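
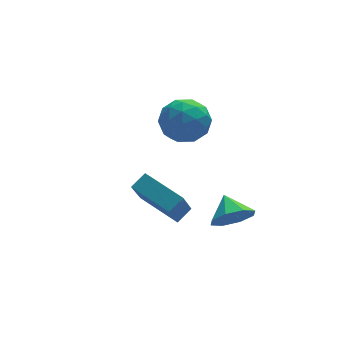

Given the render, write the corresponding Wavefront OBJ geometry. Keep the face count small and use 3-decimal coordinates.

v 0.997 -3.947 2.719
v 1.665 -3.648 3.151
v -0.037 -2.313 3.186
v 0.631 -2.013 3.618
v 1.609 -3.127 1.202
v 2.277 -2.827 1.634
v 0.575 -1.492 1.669
v 1.243 -1.193 2.101
v 3.719 -3.699 1.38
v 4.566 -3.925 1.796
v 3.701 -2.661 1.98
v 4.653 -3.555 1.159
v 4.193 -3.269 0.651
v 3.456 -3.235 0.569
v 2.873 -3.473 0.963
v 2.786 -3.844 1.6
v 3.245 -4.129 2.108
v 3.983 -4.163 2.19
v 2.683 2.077 2.927
v 3.153 2.498 3.922
v 3.707 0.482 3.118
v 4.177 0.903 4.113
v 3.039 0.603 4.081
v 2.406 1.589 3.963
v 4.454 1.391 3.077
v 3.821 2.377 2.959
v 4.248 2.074 4.014
v 3.373 1.587 4.634
v 3.487 1.393 2.406
v 2.612 0.906 3.026
v 2.828 2.428 3.408
v 4.032 0.552 3.632
v 3.363 0.376 3.614
v 3.639 0.623 4.198
v 2.389 1.893 3.432
v 2.665 2.141 4.016
v 2.598 1.027 4.11
v 4.195 0.839 3.024
v 4.471 1.087 3.608
v 3.221 2.357 2.842
v 3.497 2.604 3.426
v 4.262 1.953 2.93
v 3.748 2.426 4.047
v 4.35 1.488 4.159
v 4.513 1.775 3.55
v 4.141 2.355 3.481
v 3.234 2.14 4.411
v 3.836 1.202 4.523
v 3.167 1.026 4.505
v 2.795 1.605 4.435
v 3.877 1.89 4.465
v 3.024 1.778 2.517
v 3.626 0.84 2.629
v 4.065 1.375 2.605
v 3.693 1.954 2.535
v 2.51 1.492 2.881
v 3.112 0.554 2.993
v 2.719 0.625 3.559
v 2.347 1.205 3.49
v 2.983 1.09 2.575
f 2 4 1
f 5 2 1
f 1 4 3
f 3 5 1
f 2 8 4
f 6 2 5
f 6 8 2
f 4 8 3
f 7 5 3
f 3 8 7
f 7 6 5
f 8 6 7
f 10 9 12
f 10 12 11
f 12 9 13
f 12 13 11
f 13 9 14
f 13 14 11
f 14 9 15
f 14 15 11
f 15 9 16
f 15 16 11
f 16 9 17
f 16 17 11
f 17 9 18
f 17 18 11
f 18 9 10
f 18 10 11
f 19 56 35
f 56 30 59
f 35 59 24
f 56 59 35
f 19 35 31
f 35 24 36
f 31 36 20
f 35 36 31
f 19 31 40
f 31 20 41
f 40 41 26
f 31 41 40
f 19 40 52
f 40 26 55
f 52 55 29
f 40 55 52
f 19 52 56
f 52 29 60
f 56 60 30
f 52 60 56
f 20 36 47
f 36 24 50
f 47 50 28
f 36 50 47
f 24 59 37
f 59 30 58
f 37 58 23
f 59 58 37
f 30 60 57
f 60 29 53
f 57 53 21
f 60 53 57
f 29 55 54
f 55 26 42
f 54 42 25
f 55 42 54
f 26 41 46
f 41 20 43
f 46 43 27
f 41 43 46
f 22 48 34
f 48 28 49
f 34 49 23
f 48 49 34
f 22 34 32
f 34 23 33
f 32 33 21
f 34 33 32
f 22 32 39
f 32 21 38
f 39 38 25
f 32 38 39
f 22 39 44
f 39 25 45
f 44 45 27
f 39 45 44
f 22 44 48
f 44 27 51
f 48 51 28
f 44 51 48
f 23 49 37
f 49 28 50
f 37 50 24
f 49 50 37
f 21 33 57
f 33 23 58
f 57 58 30
f 33 58 57
f 25 38 54
f 38 21 53
f 54 53 29
f 38 53 54
f 27 45 46
f 45 25 42
f 46 42 26
f 45 42 46
f 28 51 47
f 51 27 43
f 47 43 20
f 51 43 47



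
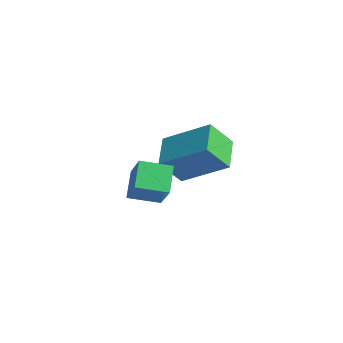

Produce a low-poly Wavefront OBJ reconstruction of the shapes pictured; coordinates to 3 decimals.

v -0.553 -4.362 -1.876
v -1.013 -3.884 -1.395
v -1.137 -4.17 -2.626
v -1.598 -3.692 -2.145
v -0.082 -3.708 -2.075
v -0.543 -3.23 -1.594
v -0.667 -3.516 -2.825
v -1.127 -3.038 -2.344
v -2.936 -0.998 -3.328
v -3.119 -1.571 -2.568
v -1.899 -0.313 -2.562
v -2.083 -0.886 -1.801
v -2.257 -1.654 -3.659
v -2.441 -2.227 -2.898
v -1.221 -0.969 -2.892
v -1.404 -1.542 -2.132
f 2 4 1
f 5 2 1
f 1 4 3
f 3 5 1
f 2 8 4
f 6 2 5
f 6 8 2
f 4 8 3
f 7 5 3
f 3 8 7
f 7 6 5
f 8 6 7
f 10 12 9
f 13 10 9
f 9 12 11
f 11 13 9
f 10 16 12
f 14 10 13
f 14 16 10
f 12 16 11
f 15 13 11
f 11 16 15
f 15 14 13
f 16 14 15



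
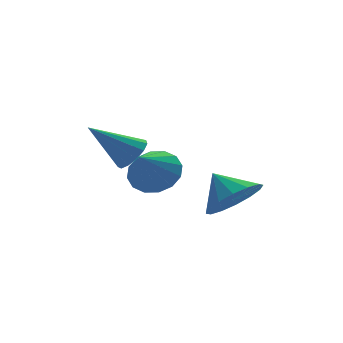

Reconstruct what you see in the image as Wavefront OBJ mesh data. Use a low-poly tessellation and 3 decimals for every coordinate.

v 1.05 1.709 -2.029
v 1.556 1.778 -1.507
v -0.31 2.171 -0.771
v 1.519 2.148 -1.683
v 1.334 2.379 -1.969
v 1.058 2.396 -2.274
v 0.78 2.196 -2.501
v 0.588 1.84 -2.578
v 0.542 1.443 -2.481
v 0.658 1.13 -2.24
v 0.899 1.001 -1.933
v 1.187 1.097 -1.656
v 1.433 1.386 -1.497
v 3.013 -1.85 -2.961
v 3.851 -1.253 -3.254
v 2.667 -0.95 -2.119
v 3.439 -1.097 -3.591
v 2.913 -1.143 -3.758
v 2.414 -1.379 -3.712
v 2.075 -1.74 -3.464
v 1.988 -2.131 -3.082
v 2.175 -2.447 -2.667
v 2.587 -2.603 -2.331
v 3.113 -2.557 -2.164
v 3.612 -2.322 -2.21
v 3.951 -1.96 -2.457
v 4.038 -1.569 -2.84
v 0.179 -2.121 -1.142
v 0.676 -1.748 -0.505
v -0.599 -2.799 -0.138
v 0.329 -1.452 -0.574
v -0.057 -1.336 -0.795
v -0.381 -1.43 -1.11
v -0.554 -1.709 -1.433
v -0.531 -2.099 -1.678
v -0.318 -2.494 -1.779
v 0.029 -2.79 -1.71
v 0.416 -2.906 -1.489
v 0.739 -2.812 -1.174
v 0.913 -2.533 -0.851
v 0.89 -2.143 -0.606
f 2 1 4
f 2 4 3
f 4 1 5
f 4 5 3
f 5 1 6
f 5 6 3
f 6 1 7
f 6 7 3
f 7 1 8
f 7 8 3
f 8 1 9
f 8 9 3
f 9 1 10
f 9 10 3
f 10 1 11
f 10 11 3
f 11 1 12
f 11 12 3
f 12 1 13
f 12 13 3
f 13 1 2
f 13 2 3
f 15 14 17
f 15 17 16
f 17 14 18
f 17 18 16
f 18 14 19
f 18 19 16
f 19 14 20
f 19 20 16
f 20 14 21
f 20 21 16
f 21 14 22
f 21 22 16
f 22 14 23
f 22 23 16
f 23 14 24
f 23 24 16
f 24 14 25
f 24 25 16
f 25 14 26
f 25 26 16
f 26 14 27
f 26 27 16
f 27 14 15
f 27 15 16
f 29 28 31
f 29 31 30
f 31 28 32
f 31 32 30
f 32 28 33
f 32 33 30
f 33 28 34
f 33 34 30
f 34 28 35
f 34 35 30
f 35 28 36
f 35 36 30
f 36 28 37
f 36 37 30
f 37 28 38
f 37 38 30
f 38 28 39
f 38 39 30
f 39 28 40
f 39 40 30
f 40 28 41
f 40 41 30
f 41 28 29
f 41 29 30



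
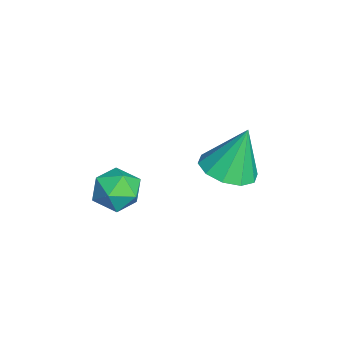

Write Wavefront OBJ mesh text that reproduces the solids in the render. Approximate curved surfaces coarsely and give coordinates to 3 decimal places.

v 3.342 -1.18 -3.715
v 3.88 -1.709 -3.657
v 2.72 -1.711 -2.803
v 3.258 -2.24 -2.745
v 3.406 -1.526 -2.542
v 3.79 -1.198 -3.106
v 2.81 -2.222 -3.354
v 3.194 -1.894 -3.918
v 3.551 -2.353 -3.434
v 3.92 -1.923 -2.932
v 2.68 -1.497 -3.528
v 3.049 -1.067 -3.026
v 1.938 1.32 -3.616
v 2.751 1.627 -3.652
v 1.802 1.86 -2.084
v 2.42 2.016 -3.818
v 1.904 2.139 -3.907
v 1.401 1.95 -3.885
v 1.104 1.519 -3.76
v 1.125 1.013 -3.58
v 1.457 0.624 -3.414
v 1.973 0.501 -3.325
v 2.475 0.691 -3.347
v 2.773 1.121 -3.472
f 1 12 6
f 1 6 2
f 1 2 8
f 1 8 11
f 1 11 12
f 2 6 10
f 6 12 5
f 12 11 3
f 11 8 7
f 8 2 9
f 4 10 5
f 4 5 3
f 4 3 7
f 4 7 9
f 4 9 10
f 5 10 6
f 3 5 12
f 7 3 11
f 9 7 8
f 10 9 2
f 14 13 16
f 14 16 15
f 16 13 17
f 16 17 15
f 17 13 18
f 17 18 15
f 18 13 19
f 18 19 15
f 19 13 20
f 19 20 15
f 20 13 21
f 20 21 15
f 21 13 22
f 21 22 15
f 22 13 23
f 22 23 15
f 23 13 24
f 23 24 15
f 24 13 14
f 24 14 15



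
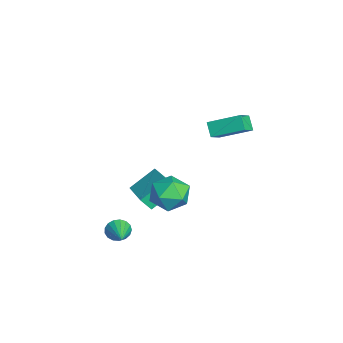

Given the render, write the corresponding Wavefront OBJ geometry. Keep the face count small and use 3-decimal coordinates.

v -3.611 -1.576 -3.484
v -4.143 -0.174 -2.452
v -3.545 -1.005 -4.227
v -4.077 0.397 -3.196
v -1.723 -1.197 -3.024
v -2.255 0.205 -1.993
v -1.657 -0.626 -3.768
v -2.189 0.776 -2.736
v -0.784 2.104 3.486
v -0.286 3.736 4.252
v -1.591 2.665 2.815
v -1.093 4.297 3.581
v -0.147 2.223 2.819
v 0.351 3.855 3.585
v -0.954 2.784 2.148
v -0.456 4.416 2.914
v 0.237 0.625 -0.765
v 0.985 1.025 0.037
v 1.155 -1.025 -0.797
v 1.903 -0.625 0.005
v 0.793 -0.835 0.296
v 0.225 0.184 0.316
v 1.915 -0.184 -1.076
v 1.347 0.835 -1.056
v 2.022 0.525 -0.156
v 1.328 0.123 0.693
v 0.812 -0.123 -1.453
v 0.118 -0.525 -0.604
v 0.309 -2.557 -3.646
v 0.526 -2.845 -4.245
v 1.931 -2.523 -3.074
v 0.54 -2.516 -4.305
v 0.501 -2.196 -4.214
v 0.419 -1.959 -3.992
v 0.31 -1.858 -3.691
v 0.202 -1.918 -3.38
v 0.118 -2.124 -3.129
v 0.078 -2.43 -2.997
v 0.091 -2.764 -3.014
v 0.153 -3.051 -3.175
v 0.252 -3.225 -3.444
v 0.363 -3.246 -3.759
v 0.462 -3.109 -4.048
f 2 4 1
f 5 2 1
f 1 4 3
f 3 5 1
f 2 8 4
f 6 2 5
f 6 8 2
f 4 8 3
f 7 5 3
f 3 8 7
f 7 6 5
f 8 6 7
f 10 12 9
f 13 10 9
f 9 12 11
f 11 13 9
f 10 16 12
f 14 10 13
f 14 16 10
f 12 16 11
f 15 13 11
f 11 16 15
f 15 14 13
f 16 14 15
f 17 28 22
f 17 22 18
f 17 18 24
f 17 24 27
f 17 27 28
f 18 22 26
f 22 28 21
f 28 27 19
f 27 24 23
f 24 18 25
f 20 26 21
f 20 21 19
f 20 19 23
f 20 23 25
f 20 25 26
f 21 26 22
f 19 21 28
f 23 19 27
f 25 23 24
f 26 25 18
f 30 29 32
f 30 32 31
f 32 29 33
f 32 33 31
f 33 29 34
f 33 34 31
f 34 29 35
f 34 35 31
f 35 29 36
f 35 36 31
f 36 29 37
f 36 37 31
f 37 29 38
f 37 38 31
f 38 29 39
f 38 39 31
f 39 29 40
f 39 40 31
f 40 29 41
f 40 41 31
f 41 29 42
f 41 42 31
f 42 29 43
f 42 43 31
f 43 29 30
f 43 30 31



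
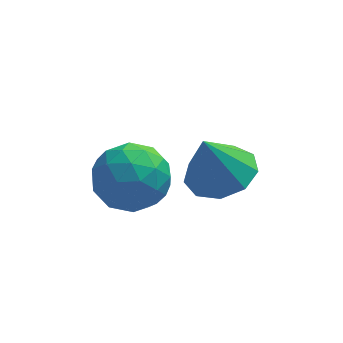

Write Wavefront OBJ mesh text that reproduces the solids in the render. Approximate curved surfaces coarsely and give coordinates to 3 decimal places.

v 0.503 2.038 1.197
v 1.126 1.22 1.422
v -0.446 1.04 0.198
v 0.177 0.222 0.423
v -0.448 0.628 1.165
v 0.138 1.244 1.783
v 0.542 1.016 -0.163
v 1.128 1.632 0.455
v 1.149 0.589 0.582
v 0.537 0.349 1.403
v 0.143 1.911 0.217
v -0.469 1.671 1.038
v 0.898 1.717 1.397
v -0.218 0.543 0.223
v -0.585 0.782 0.659
v -0.219 0.301 0.791
v 0.317 1.731 1.609
v 0.683 1.25 1.742
v -0.242 0.902 1.591
v -0.003 1.01 -0.122
v 0.363 0.529 0.011
v 0.899 1.959 0.829
v 1.265 1.478 0.961
v 0.922 1.358 0.029
v 1.277 0.865 1.036
v 0.72 0.278 0.449
v 0.934 0.745 0.104
v 1.279 1.107 0.467
v 0.918 0.724 1.518
v 0.36 0.138 0.931
v -0.007 0.376 1.367
v 0.337 0.738 1.73
v 0.932 0.353 1.024
v 0.32 2.122 0.689
v -0.238 1.536 0.102
v 0.343 1.522 -0.11
v 0.687 1.884 0.253
v -0.04 1.982 1.171
v -0.597 1.395 0.584
v -0.599 1.153 1.153
v -0.254 1.515 1.516
v -0.252 1.907 0.596
v 2.593 2.159 -0.104
v 3.493 1.875 0.158
v 2.127 2.001 1.324
v 3.437 2.541 0.213
v 2.986 3.028 0.12
v 2.351 3.108 -0.078
v 1.829 2.744 -0.289
v 1.664 2.106 -0.412
v 1.934 1.493 -0.392
v 2.512 1.191 -0.237
v 3.128 1.342 -0.019
f 1 38 17
f 38 12 41
f 17 41 6
f 38 41 17
f 1 17 13
f 17 6 18
f 13 18 2
f 17 18 13
f 1 13 22
f 13 2 23
f 22 23 8
f 13 23 22
f 1 22 34
f 22 8 37
f 34 37 11
f 22 37 34
f 1 34 38
f 34 11 42
f 38 42 12
f 34 42 38
f 2 18 29
f 18 6 32
f 29 32 10
f 18 32 29
f 6 41 19
f 41 12 40
f 19 40 5
f 41 40 19
f 12 42 39
f 42 11 35
f 39 35 3
f 42 35 39
f 11 37 36
f 37 8 24
f 36 24 7
f 37 24 36
f 8 23 28
f 23 2 25
f 28 25 9
f 23 25 28
f 4 30 16
f 30 10 31
f 16 31 5
f 30 31 16
f 4 16 14
f 16 5 15
f 14 15 3
f 16 15 14
f 4 14 21
f 14 3 20
f 21 20 7
f 14 20 21
f 4 21 26
f 21 7 27
f 26 27 9
f 21 27 26
f 4 26 30
f 26 9 33
f 30 33 10
f 26 33 30
f 5 31 19
f 31 10 32
f 19 32 6
f 31 32 19
f 3 15 39
f 15 5 40
f 39 40 12
f 15 40 39
f 7 20 36
f 20 3 35
f 36 35 11
f 20 35 36
f 9 27 28
f 27 7 24
f 28 24 8
f 27 24 28
f 10 33 29
f 33 9 25
f 29 25 2
f 33 25 29
f 44 43 46
f 44 46 45
f 46 43 47
f 46 47 45
f 47 43 48
f 47 48 45
f 48 43 49
f 48 49 45
f 49 43 50
f 49 50 45
f 50 43 51
f 50 51 45
f 51 43 52
f 51 52 45
f 52 43 53
f 52 53 45
f 53 43 44
f 53 44 45



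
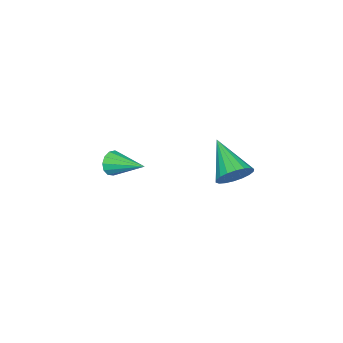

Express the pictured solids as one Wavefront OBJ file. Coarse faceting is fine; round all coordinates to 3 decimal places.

v 2.109 1.908 2.872
v 2.46 2.158 3.511
v 1.271 0.592 3.848
v 2.17 2.34 3.507
v 1.867 2.436 3.378
v 1.613 2.428 3.149
v 1.457 2.318 2.865
v 1.429 2.126 2.582
v 1.537 1.891 2.357
v 1.757 1.659 2.234
v 2.048 1.477 2.238
v 2.35 1.38 2.367
v 2.604 1.388 2.596
v 2.761 1.499 2.88
v 2.788 1.691 3.162
v 2.681 1.926 3.387
v 1.943 -3.705 1.151
v 2.238 -3.881 1.643
v 2.037 -2.155 1.649
v 2.473 -3.819 1.408
v 2.54 -3.722 1.092
v 2.417 -3.619 0.794
v 2.144 -3.543 0.609
v 1.807 -3.518 0.597
v 1.514 -3.553 0.76
v 1.356 -3.636 1.048
v 1.385 -3.741 1.368
v 1.591 -3.834 1.619
v 1.909 -3.886 1.722
f 2 1 4
f 2 4 3
f 4 1 5
f 4 5 3
f 5 1 6
f 5 6 3
f 6 1 7
f 6 7 3
f 7 1 8
f 7 8 3
f 8 1 9
f 8 9 3
f 9 1 10
f 9 10 3
f 10 1 11
f 10 11 3
f 11 1 12
f 11 12 3
f 12 1 13
f 12 13 3
f 13 1 14
f 13 14 3
f 14 1 15
f 14 15 3
f 15 1 16
f 15 16 3
f 16 1 2
f 16 2 3
f 18 17 20
f 18 20 19
f 20 17 21
f 20 21 19
f 21 17 22
f 21 22 19
f 22 17 23
f 22 23 19
f 23 17 24
f 23 24 19
f 24 17 25
f 24 25 19
f 25 17 26
f 25 26 19
f 26 17 27
f 26 27 19
f 27 17 28
f 27 28 19
f 28 17 29
f 28 29 19
f 29 17 18
f 29 18 19



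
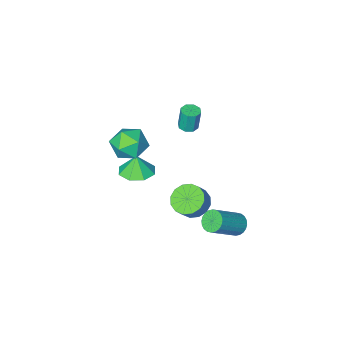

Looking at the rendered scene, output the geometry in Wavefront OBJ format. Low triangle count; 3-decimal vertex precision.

v 1.053 -2.527 -2.256
v 1.727 -3.395 -2.319
v 1.007 -2.653 -1.024
v 2.144 -2.669 -2.229
v 1.922 -1.86 -2.155
v 1.192 -1.442 -2.141
v 0.38 -1.66 -2.194
v -0.037 -2.385 -2.283
v 0.184 -3.194 -2.357
v 0.915 -3.612 -2.372
v -1.741 3.706 -3.153
v -1.321 3.364 -3.642
v 0.362 3.511 -2.295
v -0.059 3.854 -1.807
v -1.284 3.636 -3.717
v 0.399 3.783 -2.371
v -1.316 3.919 -3.707
v 0.366 4.066 -2.361
v -1.414 4.169 -3.613
v 0.269 4.317 -2.267
v -1.561 4.349 -3.449
v 0.121 4.497 -2.102
v -1.736 4.431 -3.239
v -0.053 4.579 -1.893
v -1.912 4.403 -3.017
v -0.229 4.55 -1.67
v -2.061 4.269 -2.815
v -0.379 4.416 -1.469
v -2.162 4.049 -2.665
v -0.479 4.196 -1.318
v -2.199 3.777 -2.589
v -0.516 3.924 -1.243
v -2.166 3.494 -2.599
v -0.484 3.641 -1.253
v -2.069 3.243 -2.693
v -0.386 3.391 -1.347
v -1.921 3.063 -2.858
v -0.239 3.211 -1.511
v -1.747 2.981 -3.067
v -0.064 3.129 -1.721
v -1.571 3.01 -3.29
v 0.112 3.157 -1.943
v -1.421 3.144 -3.491
v 0.261 3.291 -2.145
v -3.182 -4.043 -1.376
v -2.739 -3.623 -1.371
v -2.856 -3.517 0.101
v -3.298 -3.937 0.096
v -3.164 -3.434 -1.418
v -3.28 -3.329 0.054
v -3.599 -3.602 -1.44
v -3.715 -3.497 0.031
v -3.79 -4.028 -1.425
v -3.906 -3.923 0.047
v -3.624 -4.463 -1.381
v -3.741 -4.357 0.091
v -3.2 -4.651 -1.334
v -3.316 -4.546 0.138
v -2.765 -4.483 -1.311
v -2.881 -4.378 0.16
v -2.574 -4.057 -1.327
v -2.69 -3.952 0.145
v 2.741 0.823 4.04
v 3.784 0.529 3.636
v 1.956 -0.509 2.984
v 2.999 -0.803 2.58
v 2.726 -1.014 3.684
v 3.211 -0.192 4.336
v 2.529 0.212 2.284
v 3.014 1.034 2.936
v 3.653 0.151 2.55
v 3.775 -0.607 3.416
v 1.965 0.627 3.204
v 2.087 -0.131 4.07
v -1.268 -0.112 -4.348
v -0.656 0.494 -4.932
v -0.08 0.737 -4.076
v -0.692 0.132 -3.492
v -1.049 0.818 -4.759
v -0.473 1.061 -3.903
v -1.501 0.894 -4.476
v -0.925 1.137 -3.621
v -1.891 0.7 -4.159
v -1.315 0.943 -3.303
v -2.113 0.288 -3.893
v -1.537 0.532 -3.037
v -2.109 -0.23 -3.748
v -1.533 0.013 -2.892
v -1.88 -0.717 -3.764
v -1.304 -0.474 -2.908
v -1.487 -1.041 -3.937
v -0.911 -0.798 -3.081
v -1.035 -1.117 -4.219
v -0.459 -0.874 -3.364
v -0.645 -0.923 -4.537
v -0.069 -0.68 -3.681
v -0.423 -0.512 -4.803
v 0.153 -0.268 -3.947
v -0.427 0.007 -4.948
v 0.149 0.25 -4.092
f 2 1 4
f 2 4 3
f 4 1 5
f 4 5 3
f 5 1 6
f 5 6 3
f 6 1 7
f 6 7 3
f 7 1 8
f 7 8 3
f 8 1 9
f 8 9 3
f 9 1 10
f 9 10 3
f 10 1 2
f 10 2 3
f 12 11 15
f 12 15 13
f 13 15 16
f 13 16 14
f 15 11 17
f 15 17 16
f 16 17 18
f 16 18 14
f 17 11 19
f 17 19 18
f 18 19 20
f 18 20 14
f 19 11 21
f 19 21 20
f 20 21 22
f 20 22 14
f 21 11 23
f 21 23 22
f 22 23 24
f 22 24 14
f 23 11 25
f 23 25 24
f 24 25 26
f 24 26 14
f 25 11 27
f 25 27 26
f 26 27 28
f 26 28 14
f 27 11 29
f 27 29 28
f 28 29 30
f 28 30 14
f 29 11 31
f 29 31 30
f 30 31 32
f 30 32 14
f 31 11 33
f 31 33 32
f 32 33 34
f 32 34 14
f 33 11 35
f 33 35 34
f 34 35 36
f 34 36 14
f 35 11 37
f 35 37 36
f 36 37 38
f 36 38 14
f 37 11 39
f 37 39 38
f 38 39 40
f 38 40 14
f 39 11 41
f 39 41 40
f 40 41 42
f 40 42 14
f 41 11 43
f 41 43 42
f 42 43 44
f 42 44 14
f 43 11 12
f 43 12 44
f 44 12 13
f 44 13 14
f 46 45 49
f 46 49 47
f 47 49 50
f 47 50 48
f 49 45 51
f 49 51 50
f 50 51 52
f 50 52 48
f 51 45 53
f 51 53 52
f 52 53 54
f 52 54 48
f 53 45 55
f 53 55 54
f 54 55 56
f 54 56 48
f 55 45 57
f 55 57 56
f 56 57 58
f 56 58 48
f 57 45 59
f 57 59 58
f 58 59 60
f 58 60 48
f 59 45 61
f 59 61 60
f 60 61 62
f 60 62 48
f 61 45 46
f 61 46 62
f 62 46 47
f 62 47 48
f 63 74 68
f 63 68 64
f 63 64 70
f 63 70 73
f 63 73 74
f 64 68 72
f 68 74 67
f 74 73 65
f 73 70 69
f 70 64 71
f 66 72 67
f 66 67 65
f 66 65 69
f 66 69 71
f 66 71 72
f 67 72 68
f 65 67 74
f 69 65 73
f 71 69 70
f 72 71 64
f 76 75 79
f 76 79 77
f 77 79 80
f 77 80 78
f 79 75 81
f 79 81 80
f 80 81 82
f 80 82 78
f 81 75 83
f 81 83 82
f 82 83 84
f 82 84 78
f 83 75 85
f 83 85 84
f 84 85 86
f 84 86 78
f 85 75 87
f 85 87 86
f 86 87 88
f 86 88 78
f 87 75 89
f 87 89 88
f 88 89 90
f 88 90 78
f 89 75 91
f 89 91 90
f 90 91 92
f 90 92 78
f 91 75 93
f 91 93 92
f 92 93 94
f 92 94 78
f 93 75 95
f 93 95 94
f 94 95 96
f 94 96 78
f 95 75 97
f 95 97 96
f 96 97 98
f 96 98 78
f 97 75 99
f 97 99 98
f 98 99 100
f 98 100 78
f 99 75 76
f 99 76 100
f 100 76 77
f 100 77 78



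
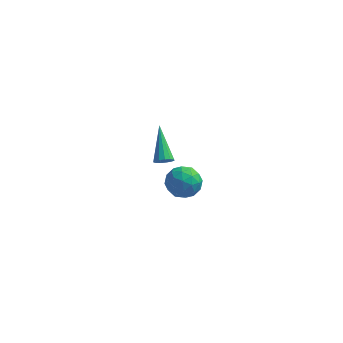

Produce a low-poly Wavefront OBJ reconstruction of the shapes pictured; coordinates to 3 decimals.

v 0.59 1.883 -3.545
v 1.321 1.143 -3.576
v -0.601 0.717 -3.784
v 0.13 -0.023 -3.815
v -0.076 0.468 -2.92
v 0.661 1.189 -2.773
v 0.059 0.671 -4.587
v 0.796 1.392 -4.44
v 0.993 0.394 -4.22
v 0.91 0.268 -3.19
v -0.19 1.592 -4.17
v -0.273 1.466 -3.14
v 1.061 1.615 -3.54
v -0.341 0.245 -3.82
v -0.461 0.533 -3.294
v -0.031 0.098 -3.313
v 0.672 1.642 -3.068
v 1.102 1.207 -3.086
v 0.281 0.811 -2.7
v -0.382 0.653 -4.274
v 0.048 0.218 -4.292
v 0.751 1.762 -4.047
v 1.181 1.327 -4.066
v 0.439 1.049 -4.66
v 1.297 0.74 -3.937
v 0.597 0.054 -4.077
v 0.555 0.463 -4.531
v 0.988 0.886 -4.444
v 1.248 0.666 -3.331
v 0.548 -0.019 -3.471
v 0.427 0.269 -2.946
v 0.86 0.693 -2.859
v 1.055 0.226 -3.71
v 0.172 1.879 -3.889
v -0.528 1.194 -4.029
v -0.14 1.167 -4.501
v 0.293 1.591 -4.414
v 0.123 1.806 -3.283
v -0.577 1.12 -3.423
v -0.268 0.974 -2.916
v 0.165 1.397 -2.829
v -0.335 1.634 -3.65
v 0.284 -3.752 2.51
v 0.758 -3.546 2.453
v -0.264 -2.148 3.75
v 0.593 -3.435 2.237
v 0.33 -3.426 2.108
v 0.053 -3.52 2.107
v -0.151 -3.687 2.234
v -0.217 -3.876 2.448
v -0.124 -4.025 2.683
v 0.099 -4.087 2.862
v 0.381 -4.043 2.93
v 0.632 -3.907 2.865
v 0.772 -3.721 2.687
f 1 38 17
f 38 12 41
f 17 41 6
f 38 41 17
f 1 17 13
f 17 6 18
f 13 18 2
f 17 18 13
f 1 13 22
f 13 2 23
f 22 23 8
f 13 23 22
f 1 22 34
f 22 8 37
f 34 37 11
f 22 37 34
f 1 34 38
f 34 11 42
f 38 42 12
f 34 42 38
f 2 18 29
f 18 6 32
f 29 32 10
f 18 32 29
f 6 41 19
f 41 12 40
f 19 40 5
f 41 40 19
f 12 42 39
f 42 11 35
f 39 35 3
f 42 35 39
f 11 37 36
f 37 8 24
f 36 24 7
f 37 24 36
f 8 23 28
f 23 2 25
f 28 25 9
f 23 25 28
f 4 30 16
f 30 10 31
f 16 31 5
f 30 31 16
f 4 16 14
f 16 5 15
f 14 15 3
f 16 15 14
f 4 14 21
f 14 3 20
f 21 20 7
f 14 20 21
f 4 21 26
f 21 7 27
f 26 27 9
f 21 27 26
f 4 26 30
f 26 9 33
f 30 33 10
f 26 33 30
f 5 31 19
f 31 10 32
f 19 32 6
f 31 32 19
f 3 15 39
f 15 5 40
f 39 40 12
f 15 40 39
f 7 20 36
f 20 3 35
f 36 35 11
f 20 35 36
f 9 27 28
f 27 7 24
f 28 24 8
f 27 24 28
f 10 33 29
f 33 9 25
f 29 25 2
f 33 25 29
f 44 43 46
f 44 46 45
f 46 43 47
f 46 47 45
f 47 43 48
f 47 48 45
f 48 43 49
f 48 49 45
f 49 43 50
f 49 50 45
f 50 43 51
f 50 51 45
f 51 43 52
f 51 52 45
f 52 43 53
f 52 53 45
f 53 43 54
f 53 54 45
f 54 43 55
f 54 55 45
f 55 43 44
f 55 44 45



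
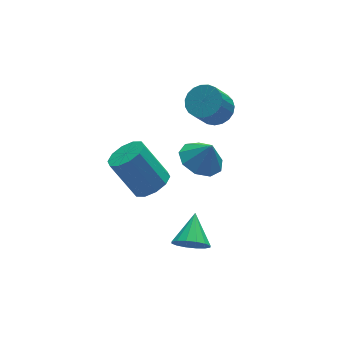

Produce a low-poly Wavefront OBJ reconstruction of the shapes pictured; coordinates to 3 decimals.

v 1.96 0.908 -4.081
v 2.568 0.174 -4.472
v 2.36 0.652 -2.979
v 2.913 0.788 -4.454
v 2.812 1.458 -4.262
v 2.312 1.871 -3.985
v 1.648 1.833 -3.753
v 1.13 1.362 -3.675
v 1 0.678 -3.786
v 1.32 0.102 -4.036
v 1.939 -0.097 -4.306
v 2.106 -0.165 0.507
v 2.8 -0.273 0.91
v 2.069 -0.622 2.076
v 1.374 -0.515 1.673
v 2.736 0.053 0.967
v 2.004 -0.297 2.133
v 2.562 0.341 0.945
v 1.831 -0.009 2.111
v 2.31 0.541 0.847
v 1.579 0.192 2.013
v 2.022 0.619 0.69
v 1.291 0.27 1.856
v 1.749 0.562 0.501
v 1.018 0.213 1.667
v 1.538 0.379 0.314
v 0.806 0.03 1.48
v 1.424 0.102 0.16
v 0.693 -0.248 1.326
v 1.429 -0.222 0.066
v 0.697 -0.571 1.232
v 1.55 -0.535 0.048
v 0.819 -0.885 1.214
v 1.768 -0.785 0.109
v 1.036 -1.134 1.275
v 2.044 -0.927 0.24
v 1.312 -1.277 1.406
v 2.33 -0.938 0.416
v 1.599 -1.288 1.582
v 2.578 -0.815 0.609
v 1.847 -1.165 1.775
v 2.744 -0.58 0.783
v 2.013 -0.929 1.949
v -0.883 -4.343 -3.333
v -0.503 -4.874 -2.871
v -0.197 -3.237 -2.627
v -0.255 -4.819 -3.197
v -0.175 -4.637 -3.561
v -0.285 -4.376 -3.863
v -0.555 -4.106 -4.023
v -0.913 -3.899 -3.998
v -1.263 -3.811 -3.795
v -1.511 -3.866 -3.468
v -1.591 -4.048 -3.105
v -1.482 -4.309 -2.803
v -1.212 -4.579 -2.643
v -0.854 -4.786 -2.668
v -1.929 -2.931 -0.118
v -1.364 -2.312 -0.175
v -2.106 -1.49 1.381
v -2.671 -2.109 1.438
v -1.783 -2.172 -0.449
v -2.525 -1.351 1.108
v -2.257 -2.323 -0.596
v -3 -1.501 0.961
v -2.606 -2.705 -0.56
v -3.349 -1.884 0.996
v -2.697 -3.174 -0.356
v -3.439 -2.353 1.2
v -2.494 -3.55 -0.061
v -3.236 -2.728 1.495
v -2.075 -3.689 0.212
v -2.817 -2.868 1.769
v -1.6 -3.539 0.359
v -2.343 -2.717 1.916
v -1.251 -3.156 0.324
v -1.994 -2.335 1.88
v -1.161 -2.687 0.12
v -1.903 -1.866 1.676
f 2 1 4
f 2 4 3
f 4 1 5
f 4 5 3
f 5 1 6
f 5 6 3
f 6 1 7
f 6 7 3
f 7 1 8
f 7 8 3
f 8 1 9
f 8 9 3
f 9 1 10
f 9 10 3
f 10 1 11
f 10 11 3
f 11 1 2
f 11 2 3
f 13 12 16
f 13 16 14
f 14 16 17
f 14 17 15
f 16 12 18
f 16 18 17
f 17 18 19
f 17 19 15
f 18 12 20
f 18 20 19
f 19 20 21
f 19 21 15
f 20 12 22
f 20 22 21
f 21 22 23
f 21 23 15
f 22 12 24
f 22 24 23
f 23 24 25
f 23 25 15
f 24 12 26
f 24 26 25
f 25 26 27
f 25 27 15
f 26 12 28
f 26 28 27
f 27 28 29
f 27 29 15
f 28 12 30
f 28 30 29
f 29 30 31
f 29 31 15
f 30 12 32
f 30 32 31
f 31 32 33
f 31 33 15
f 32 12 34
f 32 34 33
f 33 34 35
f 33 35 15
f 34 12 36
f 34 36 35
f 35 36 37
f 35 37 15
f 36 12 38
f 36 38 37
f 37 38 39
f 37 39 15
f 38 12 40
f 38 40 39
f 39 40 41
f 39 41 15
f 40 12 42
f 40 42 41
f 41 42 43
f 41 43 15
f 42 12 13
f 42 13 43
f 43 13 14
f 43 14 15
f 45 44 47
f 45 47 46
f 47 44 48
f 47 48 46
f 48 44 49
f 48 49 46
f 49 44 50
f 49 50 46
f 50 44 51
f 50 51 46
f 51 44 52
f 51 52 46
f 52 44 53
f 52 53 46
f 53 44 54
f 53 54 46
f 54 44 55
f 54 55 46
f 55 44 56
f 55 56 46
f 56 44 57
f 56 57 46
f 57 44 45
f 57 45 46
f 59 58 62
f 59 62 60
f 60 62 63
f 60 63 61
f 62 58 64
f 62 64 63
f 63 64 65
f 63 65 61
f 64 58 66
f 64 66 65
f 65 66 67
f 65 67 61
f 66 58 68
f 66 68 67
f 67 68 69
f 67 69 61
f 68 58 70
f 68 70 69
f 69 70 71
f 69 71 61
f 70 58 72
f 70 72 71
f 71 72 73
f 71 73 61
f 72 58 74
f 72 74 73
f 73 74 75
f 73 75 61
f 74 58 76
f 74 76 75
f 75 76 77
f 75 77 61
f 76 58 78
f 76 78 77
f 77 78 79
f 77 79 61
f 78 58 59
f 78 59 79
f 79 59 60
f 79 60 61



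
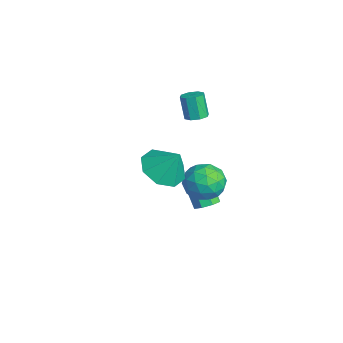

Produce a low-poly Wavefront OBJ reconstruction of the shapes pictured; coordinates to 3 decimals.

v 1.274 1.543 0.414
v 2.228 1.758 0.391
v 1.552 0.222 -0.411
v 2.506 0.437 -0.434
v 2.083 0.183 0.41
v 1.911 0.999 0.92
v 1.869 0.981 -0.94
v 1.697 1.797 -0.43
v 2.596 1.411 -0.446
v 2.727 0.917 0.388
v 1.053 1.063 -0.408
v 1.184 0.569 0.426
v 1.727 1.766 0.475
v 2.053 0.214 -0.495
v 1.805 0.064 0.001
v 2.365 0.191 -0.013
v 1.54 1.32 0.786
v 2.101 1.447 0.772
v 2.015 0.521 0.783
v 1.679 0.533 -0.792
v 2.24 0.66 -0.806
v 1.415 1.789 -0.007
v 1.975 1.916 -0.021
v 1.765 1.459 -0.803
v 2.503 1.689 -0.031
v 2.667 0.912 -0.516
v 2.292 1.232 -0.813
v 2.192 1.712 -0.513
v 2.581 1.399 0.46
v 2.744 0.622 -0.026
v 2.495 0.473 0.471
v 2.394 0.953 0.77
v 2.797 1.195 -0.032
v 1.036 1.358 0.006
v 1.199 0.581 -0.48
v 1.386 1.027 -0.79
v 1.285 1.507 -0.491
v 1.113 1.068 0.496
v 1.277 0.291 0.011
v 1.588 0.268 0.493
v 1.488 0.748 0.793
v 0.983 0.785 0.012
v -2.022 1.608 1.191
v -1.514 1.636 1.371
v -1.909 1.52 2.508
v -2.418 1.492 2.329
v -1.694 2.007 1.346
v -2.089 1.891 2.484
v -2.066 2.145 1.231
v -2.461 2.029 2.369
v -2.413 1.968 1.092
v -2.808 1.852 2.23
v -2.531 1.58 1.012
v -2.926 1.464 2.149
v -2.351 1.209 1.036
v -2.746 1.093 2.174
v -1.979 1.071 1.151
v -2.374 0.955 2.289
v -1.632 1.248 1.29
v -2.027 1.132 2.428
v 3.113 -1.001 2.123
v 3.981 -0.742 1.592
v 3.627 -0.439 3.237
v 3.419 -0.169 1.561
v 2.678 -0.083 1.859
v 2.192 -0.535 2.312
v 2.245 -1.26 2.654
v 2.807 -1.834 2.684
v 3.548 -1.92 2.386
v 4.035 -1.468 1.934
v 0.407 1.492 -2.726
v 0.901 1.613 -2.371
v -0.014 1.27 -0.98
v -0.507 1.148 -1.334
v 0.635 1.998 -2.451
v -0.279 1.655 -1.06
v 0.236 2.086 -2.692
v -0.679 1.743 -1.3
v -0.063 1.826 -2.952
v -0.978 1.483 -1.561
v -0.086 1.37 -3.08
v -1.001 1.027 -1.689
v 0.179 0.985 -3
v -0.735 0.642 -1.609
v 0.579 0.897 -2.76
v -0.336 0.554 -1.368
v 0.878 1.157 -2.499
v -0.037 0.814 -1.108
f 1 38 17
f 38 12 41
f 17 41 6
f 38 41 17
f 1 17 13
f 17 6 18
f 13 18 2
f 17 18 13
f 1 13 22
f 13 2 23
f 22 23 8
f 13 23 22
f 1 22 34
f 22 8 37
f 34 37 11
f 22 37 34
f 1 34 38
f 34 11 42
f 38 42 12
f 34 42 38
f 2 18 29
f 18 6 32
f 29 32 10
f 18 32 29
f 6 41 19
f 41 12 40
f 19 40 5
f 41 40 19
f 12 42 39
f 42 11 35
f 39 35 3
f 42 35 39
f 11 37 36
f 37 8 24
f 36 24 7
f 37 24 36
f 8 23 28
f 23 2 25
f 28 25 9
f 23 25 28
f 4 30 16
f 30 10 31
f 16 31 5
f 30 31 16
f 4 16 14
f 16 5 15
f 14 15 3
f 16 15 14
f 4 14 21
f 14 3 20
f 21 20 7
f 14 20 21
f 4 21 26
f 21 7 27
f 26 27 9
f 21 27 26
f 4 26 30
f 26 9 33
f 30 33 10
f 26 33 30
f 5 31 19
f 31 10 32
f 19 32 6
f 31 32 19
f 3 15 39
f 15 5 40
f 39 40 12
f 15 40 39
f 7 20 36
f 20 3 35
f 36 35 11
f 20 35 36
f 9 27 28
f 27 7 24
f 28 24 8
f 27 24 28
f 10 33 29
f 33 9 25
f 29 25 2
f 33 25 29
f 44 43 47
f 44 47 45
f 45 47 48
f 45 48 46
f 47 43 49
f 47 49 48
f 48 49 50
f 48 50 46
f 49 43 51
f 49 51 50
f 50 51 52
f 50 52 46
f 51 43 53
f 51 53 52
f 52 53 54
f 52 54 46
f 53 43 55
f 53 55 54
f 54 55 56
f 54 56 46
f 55 43 57
f 55 57 56
f 56 57 58
f 56 58 46
f 57 43 59
f 57 59 58
f 58 59 60
f 58 60 46
f 59 43 44
f 59 44 60
f 60 44 45
f 60 45 46
f 62 61 64
f 62 64 63
f 64 61 65
f 64 65 63
f 65 61 66
f 65 66 63
f 66 61 67
f 66 67 63
f 67 61 68
f 67 68 63
f 68 61 69
f 68 69 63
f 69 61 70
f 69 70 63
f 70 61 62
f 70 62 63
f 72 71 75
f 72 75 73
f 73 75 76
f 73 76 74
f 75 71 77
f 75 77 76
f 76 77 78
f 76 78 74
f 77 71 79
f 77 79 78
f 78 79 80
f 78 80 74
f 79 71 81
f 79 81 80
f 80 81 82
f 80 82 74
f 81 71 83
f 81 83 82
f 82 83 84
f 82 84 74
f 83 71 85
f 83 85 84
f 84 85 86
f 84 86 74
f 85 71 87
f 85 87 86
f 86 87 88
f 86 88 74
f 87 71 72
f 87 72 88
f 88 72 73
f 88 73 74



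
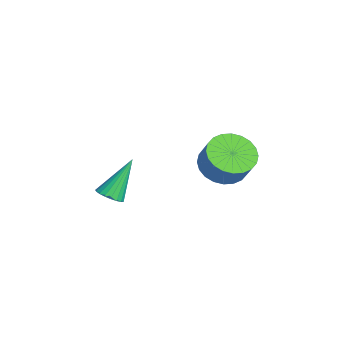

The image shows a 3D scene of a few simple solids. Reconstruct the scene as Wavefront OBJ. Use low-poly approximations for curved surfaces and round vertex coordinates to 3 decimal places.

v -2.894 1.279 -3.647
v -2.041 1.547 -4.216
v -1.413 1.788 -3.162
v -2.266 1.521 -2.593
v -2.234 1.911 -4.185
v -1.606 2.153 -3.131
v -2.528 2.179 -4.071
v -1.9 2.421 -3.017
v -2.877 2.31 -3.893
v -2.25 2.552 -2.839
v -3.229 2.284 -3.677
v -2.602 2.526 -2.624
v -3.53 2.105 -3.457
v -2.903 2.347 -2.403
v -3.734 1.801 -3.266
v -3.107 2.042 -2.212
v -3.81 1.417 -3.133
v -3.183 1.658 -2.079
v -3.747 1.012 -3.078
v -3.119 1.253 -2.024
v -3.554 0.647 -3.109
v -2.926 0.889 -2.055
v -3.26 0.379 -3.223
v -2.632 0.621 -2.169
v -2.91 0.248 -3.401
v -2.283 0.49 -2.347
v -2.558 0.274 -3.616
v -1.931 0.516 -2.563
v -2.257 0.453 -3.837
v -1.63 0.695 -2.783
v -2.053 0.758 -4.028
v -1.426 0.999 -2.974
v -1.977 1.142 -4.161
v -1.35 1.383 -3.107
v -1.229 -3.405 -3.768
v -0.953 -3.817 -3.413
v -1.811 -2.435 -2.192
v -0.769 -3.647 -3.449
v -0.664 -3.435 -3.541
v -0.657 -3.218 -3.672
v -0.749 -3.033 -3.82
v -0.924 -2.913 -3.959
v -1.152 -2.878 -4.064
v -1.393 -2.934 -4.119
v -1.606 -3.071 -4.113
v -1.754 -3.267 -4.047
v -1.811 -3.486 -3.933
v -1.768 -3.691 -3.79
v -1.631 -3.847 -3.644
v -1.425 -3.927 -3.519
v -1.186 -3.916 -3.437
f 2 1 5
f 2 5 3
f 3 5 6
f 3 6 4
f 5 1 7
f 5 7 6
f 6 7 8
f 6 8 4
f 7 1 9
f 7 9 8
f 8 9 10
f 8 10 4
f 9 1 11
f 9 11 10
f 10 11 12
f 10 12 4
f 11 1 13
f 11 13 12
f 12 13 14
f 12 14 4
f 13 1 15
f 13 15 14
f 14 15 16
f 14 16 4
f 15 1 17
f 15 17 16
f 16 17 18
f 16 18 4
f 17 1 19
f 17 19 18
f 18 19 20
f 18 20 4
f 19 1 21
f 19 21 20
f 20 21 22
f 20 22 4
f 21 1 23
f 21 23 22
f 22 23 24
f 22 24 4
f 23 1 25
f 23 25 24
f 24 25 26
f 24 26 4
f 25 1 27
f 25 27 26
f 26 27 28
f 26 28 4
f 27 1 29
f 27 29 28
f 28 29 30
f 28 30 4
f 29 1 31
f 29 31 30
f 30 31 32
f 30 32 4
f 31 1 33
f 31 33 32
f 32 33 34
f 32 34 4
f 33 1 2
f 33 2 34
f 34 2 3
f 34 3 4
f 36 35 38
f 36 38 37
f 38 35 39
f 38 39 37
f 39 35 40
f 39 40 37
f 40 35 41
f 40 41 37
f 41 35 42
f 41 42 37
f 42 35 43
f 42 43 37
f 43 35 44
f 43 44 37
f 44 35 45
f 44 45 37
f 45 35 46
f 45 46 37
f 46 35 47
f 46 47 37
f 47 35 48
f 47 48 37
f 48 35 49
f 48 49 37
f 49 35 50
f 49 50 37
f 50 35 51
f 50 51 37
f 51 35 36
f 51 36 37



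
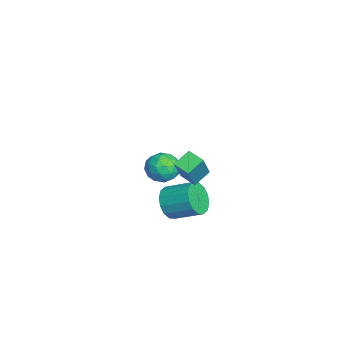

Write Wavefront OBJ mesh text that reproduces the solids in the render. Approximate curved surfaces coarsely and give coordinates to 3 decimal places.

v 2.047 -1.325 -2.729
v 2.87 -1.375 -3.259
v 3.416 -0.006 -2.54
v 2.593 0.045 -2.011
v 2.55 -1.1 -3.54
v 3.096 0.27 -2.821
v 2.095 -0.885 -3.604
v 2.641 0.485 -2.885
v 1.627 -0.788 -3.433
v 2.173 0.582 -2.715
v 1.272 -0.834 -3.074
v 1.818 0.535 -2.355
v 1.124 -1.013 -2.623
v 1.67 0.357 -1.904
v 1.224 -1.274 -2.2
v 1.77 0.095 -1.481
v 1.544 -1.55 -1.919
v 2.09 -0.18 -1.2
v 1.999 -1.765 -1.855
v 2.545 -0.395 -1.136
v 2.467 -1.862 -2.025
v 3.013 -0.492 -1.307
v 2.822 -1.815 -2.385
v 3.368 -0.446 -1.666
v 2.97 -1.637 -2.836
v 3.516 -0.267 -2.117
v 1.849 -0.082 0.032
v 2.902 -0.442 1.633
v 2.461 0.571 -0.223
v 3.513 0.211 1.379
v 2.407 -0.811 -0.499
v 3.459 -1.171 1.103
v 3.018 -0.158 -0.753
v 4.071 -0.518 0.848
v -3.738 -0.785 -3.557
v -3.117 -0.703 -4.335
v -3.463 -2.377 -3.505
v -2.842 -2.295 -4.283
v -2.587 -1.909 -3.398
v -2.757 -0.925 -3.43
v -3.823 -2.155 -4.41
v -3.993 -1.171 -4.442
v -3.169 -1.55 -4.862
v -2.406 -1.398 -4.237
v -4.174 -1.682 -3.603
v -3.411 -1.53 -2.978
v -3.451 -0.604 -3.95
v -3.129 -2.476 -3.89
v -2.979 -2.249 -3.369
v -2.614 -2.201 -3.827
v -3.24 -0.735 -3.418
v -2.875 -0.687 -3.876
v -2.564 -1.395 -3.325
v -3.705 -2.393 -3.964
v -3.34 -2.345 -4.422
v -3.966 -0.879 -4.013
v -3.601 -0.831 -4.471
v -4.016 -1.685 -4.515
v -3.117 -1.054 -4.718
v -2.956 -1.99 -4.687
v -3.532 -1.907 -4.762
v -3.632 -1.329 -4.781
v -2.668 -0.965 -4.35
v -2.507 -1.9 -4.32
v -2.357 -1.673 -3.799
v -2.457 -1.095 -3.818
v -2.699 -1.462 -4.66
v -4.073 -1.18 -3.52
v -3.912 -2.115 -3.49
v -4.123 -1.985 -4.022
v -4.223 -1.407 -4.041
v -3.624 -1.09 -3.153
v -3.463 -2.026 -3.122
v -2.948 -1.751 -3.059
v -3.048 -1.173 -3.078
v -3.881 -1.618 -3.18
f 2 1 5
f 2 5 3
f 3 5 6
f 3 6 4
f 5 1 7
f 5 7 6
f 6 7 8
f 6 8 4
f 7 1 9
f 7 9 8
f 8 9 10
f 8 10 4
f 9 1 11
f 9 11 10
f 10 11 12
f 10 12 4
f 11 1 13
f 11 13 12
f 12 13 14
f 12 14 4
f 13 1 15
f 13 15 14
f 14 15 16
f 14 16 4
f 15 1 17
f 15 17 16
f 16 17 18
f 16 18 4
f 17 1 19
f 17 19 18
f 18 19 20
f 18 20 4
f 19 1 21
f 19 21 20
f 20 21 22
f 20 22 4
f 21 1 23
f 21 23 22
f 22 23 24
f 22 24 4
f 23 1 25
f 23 25 24
f 24 25 26
f 24 26 4
f 25 1 2
f 25 2 26
f 26 2 3
f 26 3 4
f 28 30 27
f 31 28 27
f 27 30 29
f 29 31 27
f 28 34 30
f 32 28 31
f 32 34 28
f 30 34 29
f 33 31 29
f 29 34 33
f 33 32 31
f 34 32 33
f 35 72 51
f 72 46 75
f 51 75 40
f 72 75 51
f 35 51 47
f 51 40 52
f 47 52 36
f 51 52 47
f 35 47 56
f 47 36 57
f 56 57 42
f 47 57 56
f 35 56 68
f 56 42 71
f 68 71 45
f 56 71 68
f 35 68 72
f 68 45 76
f 72 76 46
f 68 76 72
f 36 52 63
f 52 40 66
f 63 66 44
f 52 66 63
f 40 75 53
f 75 46 74
f 53 74 39
f 75 74 53
f 46 76 73
f 76 45 69
f 73 69 37
f 76 69 73
f 45 71 70
f 71 42 58
f 70 58 41
f 71 58 70
f 42 57 62
f 57 36 59
f 62 59 43
f 57 59 62
f 38 64 50
f 64 44 65
f 50 65 39
f 64 65 50
f 38 50 48
f 50 39 49
f 48 49 37
f 50 49 48
f 38 48 55
f 48 37 54
f 55 54 41
f 48 54 55
f 38 55 60
f 55 41 61
f 60 61 43
f 55 61 60
f 38 60 64
f 60 43 67
f 64 67 44
f 60 67 64
f 39 65 53
f 65 44 66
f 53 66 40
f 65 66 53
f 37 49 73
f 49 39 74
f 73 74 46
f 49 74 73
f 41 54 70
f 54 37 69
f 70 69 45
f 54 69 70
f 43 61 62
f 61 41 58
f 62 58 42
f 61 58 62
f 44 67 63
f 67 43 59
f 63 59 36
f 67 59 63



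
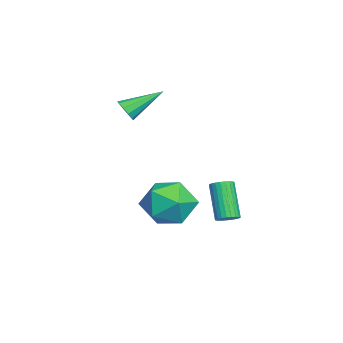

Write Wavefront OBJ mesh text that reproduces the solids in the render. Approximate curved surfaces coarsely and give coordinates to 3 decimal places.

v 1.595 0.1 -2.764
v 2.646 0.776 -2.938
v 2.634 -1.616 -3.142
v 3.685 -0.94 -3.316
v 3.181 -1.036 -2.164
v 2.539 0.025 -1.93
v 2.741 -0.865 -4.15
v 2.099 0.196 -3.916
v 3.355 0.179 -3.795
v 3.627 0.074 -2.568
v 1.653 -0.914 -3.512
v 1.925 -1.019 -2.285
v 1.075 1.799 -4.549
v 1.406 1.419 -4.419
v 0.416 1.081 -2.882
v 0.085 1.461 -3.011
v 1.492 1.579 -4.329
v 0.501 1.241 -2.791
v 1.514 1.773 -4.272
v 0.524 1.435 -2.734
v 1.47 1.97 -4.257
v 0.479 1.632 -2.719
v 1.366 2.142 -4.286
v 0.375 1.803 -2.749
v 1.217 2.261 -4.356
v 0.226 1.923 -2.818
v 1.047 2.31 -4.455
v 0.056 1.972 -2.917
v 0.881 2.281 -4.568
v -0.11 1.943 -3.031
v 0.744 2.179 -4.678
v -0.246 1.841 -3.141
v 0.659 2.019 -4.769
v -0.332 1.681 -3.231
v 0.636 1.825 -4.826
v -0.354 1.487 -3.288
v 0.681 1.628 -4.841
v -0.31 1.29 -3.303
v 0.785 1.457 -4.811
v -0.206 1.118 -3.274
v 0.934 1.337 -4.742
v -0.057 0.999 -3.204
v 1.104 1.288 -4.643
v 0.113 0.95 -3.105
v 1.27 1.317 -4.529
v 0.279 0.979 -2.992
v 0.017 -2.458 0.889
v 0.486 -2.482 1.23
v -0.577 -0.982 1.811
v 0.565 -2.275 0.948
v 0.434 -2.138 0.644
v 0.144 -2.123 0.433
v -0.194 -2.236 0.397
v -0.451 -2.435 0.548
v -0.53 -2.642 0.83
v -0.399 -2.779 1.134
v -0.109 -2.794 1.345
v 0.229 -2.681 1.381
f 1 12 6
f 1 6 2
f 1 2 8
f 1 8 11
f 1 11 12
f 2 6 10
f 6 12 5
f 12 11 3
f 11 8 7
f 8 2 9
f 4 10 5
f 4 5 3
f 4 3 7
f 4 7 9
f 4 9 10
f 5 10 6
f 3 5 12
f 7 3 11
f 9 7 8
f 10 9 2
f 14 13 17
f 14 17 15
f 15 17 18
f 15 18 16
f 17 13 19
f 17 19 18
f 18 19 20
f 18 20 16
f 19 13 21
f 19 21 20
f 20 21 22
f 20 22 16
f 21 13 23
f 21 23 22
f 22 23 24
f 22 24 16
f 23 13 25
f 23 25 24
f 24 25 26
f 24 26 16
f 25 13 27
f 25 27 26
f 26 27 28
f 26 28 16
f 27 13 29
f 27 29 28
f 28 29 30
f 28 30 16
f 29 13 31
f 29 31 30
f 30 31 32
f 30 32 16
f 31 13 33
f 31 33 32
f 32 33 34
f 32 34 16
f 33 13 35
f 33 35 34
f 34 35 36
f 34 36 16
f 35 13 37
f 35 37 36
f 36 37 38
f 36 38 16
f 37 13 39
f 37 39 38
f 38 39 40
f 38 40 16
f 39 13 41
f 39 41 40
f 40 41 42
f 40 42 16
f 41 13 43
f 41 43 42
f 42 43 44
f 42 44 16
f 43 13 45
f 43 45 44
f 44 45 46
f 44 46 16
f 45 13 14
f 45 14 46
f 46 14 15
f 46 15 16
f 48 47 50
f 48 50 49
f 50 47 51
f 50 51 49
f 51 47 52
f 51 52 49
f 52 47 53
f 52 53 49
f 53 47 54
f 53 54 49
f 54 47 55
f 54 55 49
f 55 47 56
f 55 56 49
f 56 47 57
f 56 57 49
f 57 47 58
f 57 58 49
f 58 47 48
f 58 48 49



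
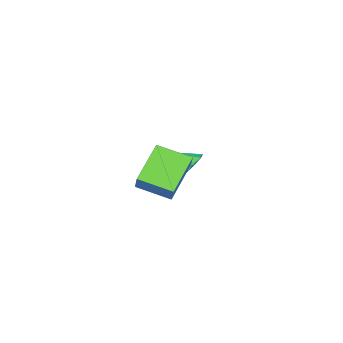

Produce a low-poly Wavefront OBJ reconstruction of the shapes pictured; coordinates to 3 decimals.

v -3.581 1.911 -0.68
v -3.109 2.334 -0.176
v -3.459 0.989 -0.02
v -3.583 2.382 -0.021
v -4.056 2.25 -0.118
v -4.348 1.988 -0.429
v -4.347 1.697 -0.836
v -4.054 1.487 -1.184
v -3.58 1.439 -1.339
v -3.107 1.571 -1.242
v -2.815 1.833 -0.931
v -2.816 2.124 -0.524
v 2.374 2.227 1.816
v 0.594 2.222 2.853
v 2.096 3.805 1.346
v 0.316 3.8 2.383
v 2.944 2.62 2.797
v 1.164 2.615 3.834
v 2.666 4.198 2.327
v 0.886 4.193 3.364
f 2 1 4
f 2 4 3
f 4 1 5
f 4 5 3
f 5 1 6
f 5 6 3
f 6 1 7
f 6 7 3
f 7 1 8
f 7 8 3
f 8 1 9
f 8 9 3
f 9 1 10
f 9 10 3
f 10 1 11
f 10 11 3
f 11 1 12
f 11 12 3
f 12 1 2
f 12 2 3
f 14 16 13
f 17 14 13
f 13 16 15
f 15 17 13
f 14 20 16
f 18 14 17
f 18 20 14
f 16 20 15
f 19 17 15
f 15 20 19
f 19 18 17
f 20 18 19



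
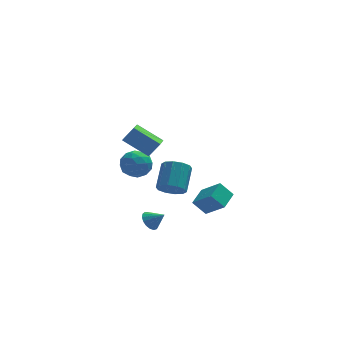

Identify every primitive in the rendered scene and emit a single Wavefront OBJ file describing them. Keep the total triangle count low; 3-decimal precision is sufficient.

v -1.213 -0.722 -4.071
v -0.865 -1.008 -4.62
v -0.427 -1.078 -3.389
v -0.74 -0.693 -4.6
v -0.723 -0.385 -4.459
v -0.818 -0.153 -4.229
v -1.003 -0.052 -3.963
v -1.237 -0.104 -3.721
v -1.465 -0.298 -3.56
v -1.635 -0.589 -3.516
v -1.708 -0.91 -3.599
v -1.668 -1.188 -3.791
v -1.524 -1.359 -4.046
v -1.308 -1.385 -4.307
v -1.071 -1.258 -4.515
v -1.458 2.156 -1.418
v -0.873 1.423 -0.965
v -2.667 1.897 -0.275
v -2.082 1.164 0.178
v -1.798 2.164 0.232
v -1.05 2.324 -0.475
v -2.49 0.996 -0.765
v -1.742 1.156 -1.472
v -1.511 0.706 -0.562
v -1.083 1.428 0.054
v -2.457 1.892 -1.294
v -2.029 2.614 -0.678
v -1.059 1.812 -1.292
v -2.481 1.508 0.052
v -2.314 2.096 0.083
v -1.97 1.665 0.35
v -1.163 2.342 -1.004
v -0.82 1.911 -0.738
v -1.363 2.347 -0.034
v -2.72 1.409 -0.502
v -2.377 0.978 -0.236
v -1.57 1.655 -1.59
v -1.226 1.224 -1.323
v -2.177 0.973 -1.206
v -1.09 0.96 -0.789
v -1.801 0.808 -0.117
v -2.041 0.709 -0.671
v -1.601 0.803 -1.086
v -0.839 1.385 -0.427
v -1.55 1.233 0.245
v -1.382 1.82 0.277
v -0.943 1.914 -0.139
v -1.214 0.963 -0.189
v -1.99 2.087 -1.485
v -2.701 1.935 -0.813
v -2.597 1.406 -1.101
v -2.158 1.5 -1.517
v -1.739 2.512 -1.123
v -2.45 2.36 -0.451
v -1.939 2.517 -0.154
v -1.499 2.611 -0.569
v -2.326 2.357 -1.051
v 2.006 -0.926 -3.589
v 1.243 -0.72 -2.714
v 2.695 0.211 -3.256
v 1.931 0.417 -2.381
v 2.969 -1.817 -2.539
v 2.205 -1.611 -1.664
v 3.657 -0.68 -2.206
v 2.894 -0.474 -1.331
v -2.992 -3.08 4.164
v -2.332 -2.992 5.027
v -2.699 -1.988 3.828
v -2.038 -1.899 4.69
v -1.602 -3.761 3.17
v -0.941 -3.672 4.032
v -1.308 -2.668 2.833
v -0.648 -2.58 3.696
v 0.215 0.907 -2.516
v 0.939 0.413 -2.233
v 1.428 1.8 -1.062
v 0.705 2.293 -1.344
v 1.104 0.729 -2.676
v 1.593 2.116 -1.505
v 0.93 1.113 -3.058
v 1.419 2.499 -1.886
v 0.483 1.418 -3.232
v 0.972 2.805 -2.061
v -0.066 1.528 -3.133
v 0.423 2.914 -1.962
v -0.508 1.4 -2.798
v -0.019 2.787 -1.627
v -0.673 1.084 -2.355
v -0.184 2.471 -1.184
v -0.499 0.701 -1.974
v -0.01 2.087 -0.802
v -0.052 0.395 -1.799
v 0.437 1.782 -0.628
v 0.497 0.286 -1.898
v 0.986 1.672 -0.727
f 2 1 4
f 2 4 3
f 4 1 5
f 4 5 3
f 5 1 6
f 5 6 3
f 6 1 7
f 6 7 3
f 7 1 8
f 7 8 3
f 8 1 9
f 8 9 3
f 9 1 10
f 9 10 3
f 10 1 11
f 10 11 3
f 11 1 12
f 11 12 3
f 12 1 13
f 12 13 3
f 13 1 14
f 13 14 3
f 14 1 15
f 14 15 3
f 15 1 2
f 15 2 3
f 16 53 32
f 53 27 56
f 32 56 21
f 53 56 32
f 16 32 28
f 32 21 33
f 28 33 17
f 32 33 28
f 16 28 37
f 28 17 38
f 37 38 23
f 28 38 37
f 16 37 49
f 37 23 52
f 49 52 26
f 37 52 49
f 16 49 53
f 49 26 57
f 53 57 27
f 49 57 53
f 17 33 44
f 33 21 47
f 44 47 25
f 33 47 44
f 21 56 34
f 56 27 55
f 34 55 20
f 56 55 34
f 27 57 54
f 57 26 50
f 54 50 18
f 57 50 54
f 26 52 51
f 52 23 39
f 51 39 22
f 52 39 51
f 23 38 43
f 38 17 40
f 43 40 24
f 38 40 43
f 19 45 31
f 45 25 46
f 31 46 20
f 45 46 31
f 19 31 29
f 31 20 30
f 29 30 18
f 31 30 29
f 19 29 36
f 29 18 35
f 36 35 22
f 29 35 36
f 19 36 41
f 36 22 42
f 41 42 24
f 36 42 41
f 19 41 45
f 41 24 48
f 45 48 25
f 41 48 45
f 20 46 34
f 46 25 47
f 34 47 21
f 46 47 34
f 18 30 54
f 30 20 55
f 54 55 27
f 30 55 54
f 22 35 51
f 35 18 50
f 51 50 26
f 35 50 51
f 24 42 43
f 42 22 39
f 43 39 23
f 42 39 43
f 25 48 44
f 48 24 40
f 44 40 17
f 48 40 44
f 59 61 58
f 62 59 58
f 58 61 60
f 60 62 58
f 59 65 61
f 63 59 62
f 63 65 59
f 61 65 60
f 64 62 60
f 60 65 64
f 64 63 62
f 65 63 64
f 67 69 66
f 70 67 66
f 66 69 68
f 68 70 66
f 67 73 69
f 71 67 70
f 71 73 67
f 69 73 68
f 72 70 68
f 68 73 72
f 72 71 70
f 73 71 72
f 75 74 78
f 75 78 76
f 76 78 79
f 76 79 77
f 78 74 80
f 78 80 79
f 79 80 81
f 79 81 77
f 80 74 82
f 80 82 81
f 81 82 83
f 81 83 77
f 82 74 84
f 82 84 83
f 83 84 85
f 83 85 77
f 84 74 86
f 84 86 85
f 85 86 87
f 85 87 77
f 86 74 88
f 86 88 87
f 87 88 89
f 87 89 77
f 88 74 90
f 88 90 89
f 89 90 91
f 89 91 77
f 90 74 92
f 90 92 91
f 91 92 93
f 91 93 77
f 92 74 94
f 92 94 93
f 93 94 95
f 93 95 77
f 94 74 75
f 94 75 95
f 95 75 76
f 95 76 77



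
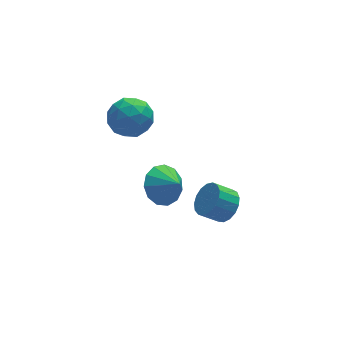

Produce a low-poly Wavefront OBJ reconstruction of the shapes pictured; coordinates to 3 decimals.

v 0.802 -1.776 2.458
v 1.494 -1.15 2.683
v 1.238 -2.504 3.142
v 1.09 -1.063 3.032
v 0.595 -1.203 3.199
v 0.165 -1.524 3.13
v -0.062 -1.926 2.848
v -0.015 -2.28 2.442
v 0.292 -2.474 2.041
v 0.76 -2.447 1.772
v 1.242 -2.206 1.721
v 1.584 -1.829 1.904
v 1.678 -1.435 2.262
v 1.216 4.489 1.973
v 1.85 3.97 1.298
v 0.37 3.03 2.302
v 1.004 2.511 1.627
v 1.393 2.879 2.544
v 1.916 3.78 2.341
v 0.304 3.22 1.259
v 0.827 4.121 1.056
v 1.286 3.185 0.857
v 1.959 2.974 1.651
v 0.261 4.026 1.949
v 0.934 3.815 2.743
v 1.607 4.358 1.606
v 0.613 2.642 1.994
v 0.842 2.859 2.533
v 1.214 2.553 2.136
v 1.646 4.246 2.219
v 2.018 3.941 1.823
v 1.75 3.299 2.555
v 0.202 3.059 1.777
v 0.574 2.754 1.381
v 1.006 4.447 1.464
v 1.378 4.141 1.067
v 0.47 3.701 1.045
v 1.648 3.591 0.95
v 1.151 2.733 1.144
v 0.74 3.15 0.928
v 1.047 3.68 0.808
v 2.044 3.467 1.417
v 1.547 2.609 1.611
v 1.776 2.826 2.15
v 2.083 3.356 2.03
v 1.713 3.006 1.158
v 0.673 4.391 1.989
v 0.176 3.533 2.183
v 0.137 3.644 1.57
v 0.444 4.174 1.45
v 1.069 4.267 2.456
v 0.572 3.409 2.65
v 1.173 3.32 2.792
v 1.48 3.85 2.672
v 0.507 3.994 2.442
v 4.108 -0.243 -1.834
v 4.435 -0.805 -1.302
v 3.598 -0.659 -0.634
v 3.272 -0.097 -1.166
v 4.592 -0.455 -1.181
v 3.756 -0.309 -0.513
v 4.639 -0.056 -1.209
v 3.802 0.089 -0.542
v 4.563 0.299 -1.381
v 3.727 0.445 -0.714
v 4.384 0.531 -1.656
v 3.547 0.676 -0.989
v 4.141 0.585 -1.972
v 3.305 0.73 -1.305
v 3.891 0.45 -2.257
v 3.055 0.595 -1.589
v 3.691 0.156 -2.444
v 2.854 0.301 -1.777
v 3.586 -0.229 -2.491
v 2.749 -0.084 -1.824
v 3.601 -0.618 -2.388
v 2.764 -0.472 -1.721
v 3.732 -0.92 -2.158
v 2.895 -0.775 -1.491
v 3.949 -1.067 -1.853
v 3.113 -0.922 -1.186
v 4.203 -1.026 -1.544
v 3.366 -0.88 -0.877
f 2 1 4
f 2 4 3
f 4 1 5
f 4 5 3
f 5 1 6
f 5 6 3
f 6 1 7
f 6 7 3
f 7 1 8
f 7 8 3
f 8 1 9
f 8 9 3
f 9 1 10
f 9 10 3
f 10 1 11
f 10 11 3
f 11 1 12
f 11 12 3
f 12 1 13
f 12 13 3
f 13 1 2
f 13 2 3
f 14 51 30
f 51 25 54
f 30 54 19
f 51 54 30
f 14 30 26
f 30 19 31
f 26 31 15
f 30 31 26
f 14 26 35
f 26 15 36
f 35 36 21
f 26 36 35
f 14 35 47
f 35 21 50
f 47 50 24
f 35 50 47
f 14 47 51
f 47 24 55
f 51 55 25
f 47 55 51
f 15 31 42
f 31 19 45
f 42 45 23
f 31 45 42
f 19 54 32
f 54 25 53
f 32 53 18
f 54 53 32
f 25 55 52
f 55 24 48
f 52 48 16
f 55 48 52
f 24 50 49
f 50 21 37
f 49 37 20
f 50 37 49
f 21 36 41
f 36 15 38
f 41 38 22
f 36 38 41
f 17 43 29
f 43 23 44
f 29 44 18
f 43 44 29
f 17 29 27
f 29 18 28
f 27 28 16
f 29 28 27
f 17 27 34
f 27 16 33
f 34 33 20
f 27 33 34
f 17 34 39
f 34 20 40
f 39 40 22
f 34 40 39
f 17 39 43
f 39 22 46
f 43 46 23
f 39 46 43
f 18 44 32
f 44 23 45
f 32 45 19
f 44 45 32
f 16 28 52
f 28 18 53
f 52 53 25
f 28 53 52
f 20 33 49
f 33 16 48
f 49 48 24
f 33 48 49
f 22 40 41
f 40 20 37
f 41 37 21
f 40 37 41
f 23 46 42
f 46 22 38
f 42 38 15
f 46 38 42
f 57 56 60
f 57 60 58
f 58 60 61
f 58 61 59
f 60 56 62
f 60 62 61
f 61 62 63
f 61 63 59
f 62 56 64
f 62 64 63
f 63 64 65
f 63 65 59
f 64 56 66
f 64 66 65
f 65 66 67
f 65 67 59
f 66 56 68
f 66 68 67
f 67 68 69
f 67 69 59
f 68 56 70
f 68 70 69
f 69 70 71
f 69 71 59
f 70 56 72
f 70 72 71
f 71 72 73
f 71 73 59
f 72 56 74
f 72 74 73
f 73 74 75
f 73 75 59
f 74 56 76
f 74 76 75
f 75 76 77
f 75 77 59
f 76 56 78
f 76 78 77
f 77 78 79
f 77 79 59
f 78 56 80
f 78 80 79
f 79 80 81
f 79 81 59
f 80 56 82
f 80 82 81
f 81 82 83
f 81 83 59
f 82 56 57
f 82 57 83
f 83 57 58
f 83 58 59



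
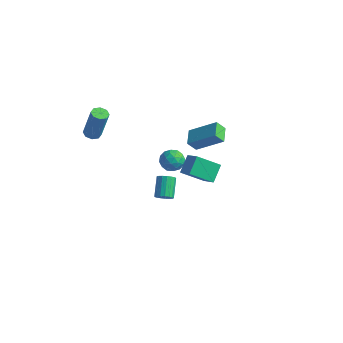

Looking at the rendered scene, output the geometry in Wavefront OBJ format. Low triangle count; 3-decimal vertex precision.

v -0.616 1.433 0.927
v 0.902 2.024 2.053
v -1.171 2.329 1.204
v 0.347 2.92 2.33
v -0.287 1.84 0.27
v 1.231 2.431 1.396
v -0.842 2.736 0.547
v 0.676 3.327 1.673
v 3.434 -3.817 4.169
v 3.261 -2.921 4.917
v 2.595 -3.528 3.627
v 2.422 -2.631 4.375
v 4.338 -2.889 3.265
v 4.165 -1.992 4.013
v 3.499 -2.599 2.723
v 3.326 -1.703 3.471
v -4.128 -2.728 2.9
v -3.619 -2.793 2.769
v -3.103 -2.676 4.708
v -3.612 -2.612 4.84
v -3.729 -2.403 2.775
v -3.213 -2.286 4.714
v -4.073 -2.203 2.854
v -3.557 -2.086 4.793
v -4.45 -2.311 2.961
v -3.934 -2.195 4.9
v -4.637 -2.664 3.032
v -4.121 -2.547 4.971
v -4.527 -3.054 3.026
v -4.011 -2.937 4.965
v -4.183 -3.254 2.947
v -3.667 -3.137 4.886
v -3.806 -3.145 2.84
v -3.29 -3.029 4.779
v -1.665 0.605 -4.013
v -1.142 0.734 -3.827
v -1.691 1.683 -2.94
v -2.215 1.555 -3.127
v -1.182 0.906 -4.035
v -1.731 1.855 -3.149
v -1.332 1.009 -4.238
v -1.881 1.958 -3.352
v -1.558 1.019 -4.39
v -2.107 1.969 -3.504
v -1.809 0.935 -4.455
v -2.358 1.884 -3.569
v -2.027 0.775 -4.419
v -2.576 1.725 -3.533
v -2.163 0.577 -4.29
v -2.712 1.526 -3.404
v -2.184 0.385 -4.098
v -2.733 1.334 -3.211
v -2.087 0.243 -3.886
v -2.636 1.192 -3
v -1.893 0.184 -3.703
v -2.442 1.134 -2.817
v -1.647 0.222 -3.591
v -2.196 1.172 -2.705
v -1.405 0.348 -3.576
v -1.954 1.297 -2.69
v -1.223 0.533 -3.661
v -1.772 1.482 -2.775
v 0.9 -1.285 2.452
v 1.239 -1.532 3.083
v 0.541 -2.428 2.197
v 0.88 -2.675 2.828
v 0.261 -2.24 2.875
v 0.483 -1.534 3.032
v 1.297 -2.426 2.248
v 1.519 -1.72 2.405
v 1.484 -2.237 2.956
v 0.844 -2.122 3.344
v 0.936 -1.838 1.936
v 0.296 -1.723 2.324
v 1.101 -1.308 2.789
v 0.679 -2.652 2.491
v 0.316 -2.397 2.518
v 0.514 -2.542 2.889
v 0.657 -1.309 2.76
v 0.856 -1.454 3.131
v 0.281 -1.871 3.009
v 0.924 -2.506 2.149
v 1.123 -2.651 2.52
v 1.266 -1.418 2.391
v 1.464 -1.563 2.762
v 1.499 -2.089 2.271
v 1.444 -1.867 3.086
v 1.233 -2.539 2.937
v 1.478 -2.393 2.595
v 1.608 -1.978 2.688
v 1.068 -1.8 3.314
v 0.857 -2.472 3.165
v 0.493 -2.217 3.192
v 0.624 -1.801 3.285
v 1.212 -2.215 3.24
v 0.923 -1.488 2.115
v 0.712 -2.16 1.966
v 1.156 -2.159 1.995
v 1.287 -1.743 2.088
v 0.547 -1.421 2.343
v 0.336 -2.093 2.194
v 0.172 -1.982 2.592
v 0.302 -1.567 2.685
v 0.568 -1.745 2.04
f 2 4 1
f 5 2 1
f 1 4 3
f 3 5 1
f 2 8 4
f 6 2 5
f 6 8 2
f 4 8 3
f 7 5 3
f 3 8 7
f 7 6 5
f 8 6 7
f 10 12 9
f 13 10 9
f 9 12 11
f 11 13 9
f 10 16 12
f 14 10 13
f 14 16 10
f 12 16 11
f 15 13 11
f 11 16 15
f 15 14 13
f 16 14 15
f 18 17 21
f 18 21 19
f 19 21 22
f 19 22 20
f 21 17 23
f 21 23 22
f 22 23 24
f 22 24 20
f 23 17 25
f 23 25 24
f 24 25 26
f 24 26 20
f 25 17 27
f 25 27 26
f 26 27 28
f 26 28 20
f 27 17 29
f 27 29 28
f 28 29 30
f 28 30 20
f 29 17 31
f 29 31 30
f 30 31 32
f 30 32 20
f 31 17 33
f 31 33 32
f 32 33 34
f 32 34 20
f 33 17 18
f 33 18 34
f 34 18 19
f 34 19 20
f 36 35 39
f 36 39 37
f 37 39 40
f 37 40 38
f 39 35 41
f 39 41 40
f 40 41 42
f 40 42 38
f 41 35 43
f 41 43 42
f 42 43 44
f 42 44 38
f 43 35 45
f 43 45 44
f 44 45 46
f 44 46 38
f 45 35 47
f 45 47 46
f 46 47 48
f 46 48 38
f 47 35 49
f 47 49 48
f 48 49 50
f 48 50 38
f 49 35 51
f 49 51 50
f 50 51 52
f 50 52 38
f 51 35 53
f 51 53 52
f 52 53 54
f 52 54 38
f 53 35 55
f 53 55 54
f 54 55 56
f 54 56 38
f 55 35 57
f 55 57 56
f 56 57 58
f 56 58 38
f 57 35 59
f 57 59 58
f 58 59 60
f 58 60 38
f 59 35 61
f 59 61 60
f 60 61 62
f 60 62 38
f 61 35 36
f 61 36 62
f 62 36 37
f 62 37 38
f 63 100 79
f 100 74 103
f 79 103 68
f 100 103 79
f 63 79 75
f 79 68 80
f 75 80 64
f 79 80 75
f 63 75 84
f 75 64 85
f 84 85 70
f 75 85 84
f 63 84 96
f 84 70 99
f 96 99 73
f 84 99 96
f 63 96 100
f 96 73 104
f 100 104 74
f 96 104 100
f 64 80 91
f 80 68 94
f 91 94 72
f 80 94 91
f 68 103 81
f 103 74 102
f 81 102 67
f 103 102 81
f 74 104 101
f 104 73 97
f 101 97 65
f 104 97 101
f 73 99 98
f 99 70 86
f 98 86 69
f 99 86 98
f 70 85 90
f 85 64 87
f 90 87 71
f 85 87 90
f 66 92 78
f 92 72 93
f 78 93 67
f 92 93 78
f 66 78 76
f 78 67 77
f 76 77 65
f 78 77 76
f 66 76 83
f 76 65 82
f 83 82 69
f 76 82 83
f 66 83 88
f 83 69 89
f 88 89 71
f 83 89 88
f 66 88 92
f 88 71 95
f 92 95 72
f 88 95 92
f 67 93 81
f 93 72 94
f 81 94 68
f 93 94 81
f 65 77 101
f 77 67 102
f 101 102 74
f 77 102 101
f 69 82 98
f 82 65 97
f 98 97 73
f 82 97 98
f 71 89 90
f 89 69 86
f 90 86 70
f 89 86 90
f 72 95 91
f 95 71 87
f 91 87 64
f 95 87 91



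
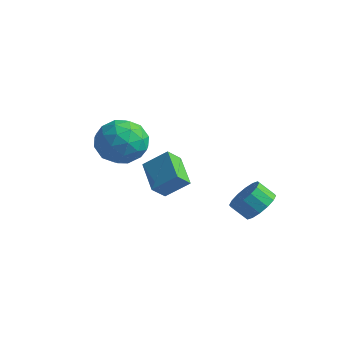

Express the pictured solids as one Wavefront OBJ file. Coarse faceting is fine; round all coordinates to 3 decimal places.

v 1.061 2.188 -2.317
v 1.722 2.225 -1.65
v 1.04 1.889 -0.956
v 0.379 1.852 -1.623
v 1.512 2.664 -1.644
v 0.83 2.328 -0.949
v 1.181 2.975 -1.818
v 0.499 2.639 -1.123
v 0.818 3.076 -2.126
v 0.136 2.74 -1.431
v 0.52 2.938 -2.485
v -0.162 2.602 -1.79
v 0.367 2.6 -2.799
v -0.315 2.264 -2.105
v 0.4 2.151 -2.984
v -0.282 1.815 -2.29
v 0.61 1.712 -2.991
v -0.072 1.376 -2.296
v 0.941 1.401 -2.817
v 0.259 1.065 -2.122
v 1.304 1.3 -2.509
v 0.622 0.964 -1.814
v 1.602 1.438 -2.15
v 0.92 1.102 -1.455
v 1.755 1.776 -1.835
v 1.073 1.44 -1.141
v -3.224 0.693 -2.689
v -3.364 -0.049 -1.974
v -4.605 1.618 -2
v -4.745 0.876 -1.284
v -2.315 1.384 -1.796
v -2.455 0.642 -1.08
v -3.696 2.309 -1.106
v -3.836 1.567 -0.391
v -2.803 -2.306 1.889
v -1.665 -2.152 2.387
v -3.135 -3.868 3.133
v -1.997 -3.714 3.631
v -2.89 -2.861 3.834
v -2.685 -1.896 3.065
v -2.115 -4.124 2.455
v -1.91 -3.159 1.686
v -1.24 -3.275 2.736
v -1.719 -2.495 3.589
v -3.081 -3.525 1.931
v -3.56 -2.745 2.784
v -2.205 -2.092 2.029
v -2.595 -3.928 3.491
v -3.12 -3.427 3.611
v -2.451 -3.336 3.903
v -2.804 -1.941 2.427
v -2.135 -1.85 2.72
v -2.855 -2.267 3.571
v -2.665 -4.17 2.8
v -1.996 -4.079 3.093
v -2.349 -2.684 1.617
v -1.68 -2.593 1.909
v -1.945 -3.753 1.949
v -1.286 -2.661 2.527
v -1.482 -3.58 3.258
v -1.551 -3.821 2.567
v -1.43 -3.254 2.115
v -1.568 -2.203 3.028
v -1.763 -3.121 3.759
v -2.288 -2.62 3.879
v -2.167 -2.052 3.426
v -1.318 -2.863 3.233
v -3.037 -2.899 1.761
v -3.232 -3.817 2.492
v -2.633 -3.968 2.094
v -2.512 -3.4 1.641
v -3.318 -2.44 2.262
v -3.514 -3.359 2.993
v -3.37 -2.766 3.405
v -3.249 -2.199 2.953
v -3.482 -3.157 2.287
f 2 1 5
f 2 5 3
f 3 5 6
f 3 6 4
f 5 1 7
f 5 7 6
f 6 7 8
f 6 8 4
f 7 1 9
f 7 9 8
f 8 9 10
f 8 10 4
f 9 1 11
f 9 11 10
f 10 11 12
f 10 12 4
f 11 1 13
f 11 13 12
f 12 13 14
f 12 14 4
f 13 1 15
f 13 15 14
f 14 15 16
f 14 16 4
f 15 1 17
f 15 17 16
f 16 17 18
f 16 18 4
f 17 1 19
f 17 19 18
f 18 19 20
f 18 20 4
f 19 1 21
f 19 21 20
f 20 21 22
f 20 22 4
f 21 1 23
f 21 23 22
f 22 23 24
f 22 24 4
f 23 1 25
f 23 25 24
f 24 25 26
f 24 26 4
f 25 1 2
f 25 2 26
f 26 2 3
f 26 3 4
f 28 30 27
f 31 28 27
f 27 30 29
f 29 31 27
f 28 34 30
f 32 28 31
f 32 34 28
f 30 34 29
f 33 31 29
f 29 34 33
f 33 32 31
f 34 32 33
f 35 72 51
f 72 46 75
f 51 75 40
f 72 75 51
f 35 51 47
f 51 40 52
f 47 52 36
f 51 52 47
f 35 47 56
f 47 36 57
f 56 57 42
f 47 57 56
f 35 56 68
f 56 42 71
f 68 71 45
f 56 71 68
f 35 68 72
f 68 45 76
f 72 76 46
f 68 76 72
f 36 52 63
f 52 40 66
f 63 66 44
f 52 66 63
f 40 75 53
f 75 46 74
f 53 74 39
f 75 74 53
f 46 76 73
f 76 45 69
f 73 69 37
f 76 69 73
f 45 71 70
f 71 42 58
f 70 58 41
f 71 58 70
f 42 57 62
f 57 36 59
f 62 59 43
f 57 59 62
f 38 64 50
f 64 44 65
f 50 65 39
f 64 65 50
f 38 50 48
f 50 39 49
f 48 49 37
f 50 49 48
f 38 48 55
f 48 37 54
f 55 54 41
f 48 54 55
f 38 55 60
f 55 41 61
f 60 61 43
f 55 61 60
f 38 60 64
f 60 43 67
f 64 67 44
f 60 67 64
f 39 65 53
f 65 44 66
f 53 66 40
f 65 66 53
f 37 49 73
f 49 39 74
f 73 74 46
f 49 74 73
f 41 54 70
f 54 37 69
f 70 69 45
f 54 69 70
f 43 61 62
f 61 41 58
f 62 58 42
f 61 58 62
f 44 67 63
f 67 43 59
f 63 59 36
f 67 59 63



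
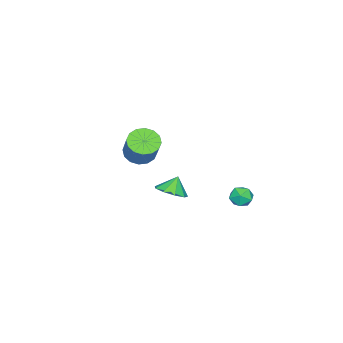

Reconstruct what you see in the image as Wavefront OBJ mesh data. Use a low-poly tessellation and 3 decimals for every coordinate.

v 2.864 0.504 2.181
v 3.614 0.398 1.794
v 4.405 1.109 3.133
v 3.656 1.216 3.519
v 3.475 0.795 1.665
v 4.266 1.506 3.004
v 3.172 1.114 1.675
v 3.963 1.825 3.014
v 2.787 1.27 1.82
v 3.578 1.981 3.158
v 2.423 1.221 2.061
v 3.214 1.932 3.4
v 2.177 0.979 2.335
v 2.968 1.691 3.674
v 2.115 0.611 2.567
v 2.906 1.322 3.906
v 2.254 0.214 2.696
v 3.045 0.925 4.035
v 2.557 -0.105 2.686
v 3.348 0.606 4.025
v 2.942 -0.261 2.542
v 3.733 0.45 3.88
v 3.306 -0.212 2.3
v 4.097 0.499 3.639
v 3.552 0.029 2.026
v 4.343 0.741 3.365
v -2.019 -0.593 -3.818
v -1.415 -1.181 -3.402
v -2.541 -0.467 -2.882
v -1.197 -0.578 -3.362
v -1.364 0.019 -3.536
v -1.837 0.328 -3.842
v -2.395 0.207 -4.137
v -2.777 -0.289 -4.283
v -2.805 -0.928 -4.211
v -2.464 -1.41 -3.956
v -1.915 -1.51 -3.636
v -3.835 3.314 -3.821
v -3.354 3.238 -4.373
v -3.206 2.542 -3.167
v -2.725 2.466 -3.719
v -2.763 3.1 -3.348
v -3.151 3.578 -3.752
v -3.409 2.202 -3.788
v -3.797 2.68 -4.192
v -3.091 2.551 -4.353
v -2.691 3.106 -4.081
v -3.869 2.674 -3.459
v -3.469 3.229 -3.187
f 2 1 5
f 2 5 3
f 3 5 6
f 3 6 4
f 5 1 7
f 5 7 6
f 6 7 8
f 6 8 4
f 7 1 9
f 7 9 8
f 8 9 10
f 8 10 4
f 9 1 11
f 9 11 10
f 10 11 12
f 10 12 4
f 11 1 13
f 11 13 12
f 12 13 14
f 12 14 4
f 13 1 15
f 13 15 14
f 14 15 16
f 14 16 4
f 15 1 17
f 15 17 16
f 16 17 18
f 16 18 4
f 17 1 19
f 17 19 18
f 18 19 20
f 18 20 4
f 19 1 21
f 19 21 20
f 20 21 22
f 20 22 4
f 21 1 23
f 21 23 22
f 22 23 24
f 22 24 4
f 23 1 25
f 23 25 24
f 24 25 26
f 24 26 4
f 25 1 2
f 25 2 26
f 26 2 3
f 26 3 4
f 28 27 30
f 28 30 29
f 30 27 31
f 30 31 29
f 31 27 32
f 31 32 29
f 32 27 33
f 32 33 29
f 33 27 34
f 33 34 29
f 34 27 35
f 34 35 29
f 35 27 36
f 35 36 29
f 36 27 37
f 36 37 29
f 37 27 28
f 37 28 29
f 38 49 43
f 38 43 39
f 38 39 45
f 38 45 48
f 38 48 49
f 39 43 47
f 43 49 42
f 49 48 40
f 48 45 44
f 45 39 46
f 41 47 42
f 41 42 40
f 41 40 44
f 41 44 46
f 41 46 47
f 42 47 43
f 40 42 49
f 44 40 48
f 46 44 45
f 47 46 39



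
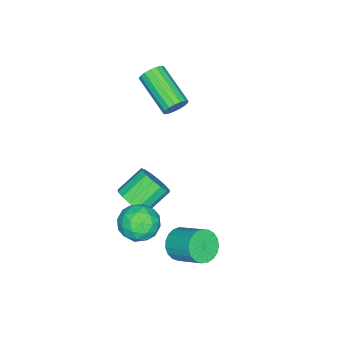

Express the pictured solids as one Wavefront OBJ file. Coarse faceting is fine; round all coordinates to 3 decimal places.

v 1.177 0.004 -4.281
v 1.756 0.216 -4.807
v 2.062 1.468 -3.964
v 1.483 1.256 -3.439
v 1.485 0.369 -4.935
v 1.791 1.621 -4.093
v 1.161 0.458 -4.951
v 1.467 1.711 -4.109
v 0.839 0.47 -4.851
v 1.145 1.722 -4.009
v 0.576 0.4 -4.652
v 0.882 1.653 -3.81
v 0.417 0.262 -4.39
v 0.723 1.515 -3.547
v 0.389 0.08 -4.108
v 0.695 1.332 -3.266
v 0.498 -0.116 -3.856
v 0.804 1.136 -3.014
v 0.724 -0.291 -3.678
v 1.03 0.961 -2.836
v 1.028 -0.415 -3.604
v 1.334 0.837 -2.762
v 1.358 -0.467 -3.647
v 1.664 0.786 -2.805
v 1.657 -0.437 -3.8
v 1.963 0.815 -2.958
v 1.873 -0.331 -4.036
v 2.179 0.921 -3.194
v 1.968 -0.167 -4.314
v 2.274 1.085 -3.472
v 1.927 0.026 -4.587
v 2.233 1.279 -3.745
v 0.516 -2.666 -3.266
v 1.071 -2.122 -2.948
v 0.019 -1.549 -2.095
v -0.536 -2.094 -2.414
v 0.9 -1.92 -3.293
v -0.151 -1.347 -2.44
v 0.627 -1.918 -3.632
v -0.425 -1.345 -2.779
v 0.324 -2.116 -3.872
v -0.728 -1.544 -3.019
v 0.072 -2.462 -3.95
v -0.979 -1.89 -3.097
v -0.061 -2.863 -3.845
v -1.112 -2.29 -2.992
v -0.039 -3.211 -3.585
v -1.091 -2.638 -2.732
v 0.131 -3.413 -3.24
v -0.92 -2.84 -2.387
v 0.405 -3.415 -2.901
v -0.647 -2.842 -2.048
v 0.708 -3.216 -2.661
v -0.344 -2.644 -1.808
v 0.959 -2.87 -2.583
v -0.092 -2.298 -1.73
v 1.092 -2.47 -2.688
v 0.041 -1.897 -1.835
v 0.782 -1.199 -3.26
v 1.505 -1.019 -3.894
v 1.455 -2.581 -2.886
v 2.178 -2.401 -3.52
v 2.101 -1.871 -2.702
v 1.686 -1.017 -2.933
v 1.274 -2.583 -3.847
v 0.859 -1.729 -4.078
v 1.809 -1.875 -4.257
v 2.32 -1.434 -3.549
v 0.64 -2.166 -3.231
v 1.151 -1.725 -2.523
v 1.085 -0.987 -3.61
v 1.875 -2.613 -3.17
v 1.83 -2.301 -2.689
v 2.255 -2.195 -3.062
v 1.191 -0.986 -3.045
v 1.616 -0.88 -3.418
v 1.966 -1.381 -2.717
v 1.344 -2.72 -3.362
v 1.769 -2.614 -3.735
v 0.705 -1.405 -3.718
v 1.13 -1.299 -4.091
v 0.994 -2.219 -4.063
v 1.688 -1.385 -4.196
v 2.084 -2.197 -3.976
v 1.553 -2.304 -4.168
v 1.308 -1.802 -4.304
v 1.989 -1.126 -3.78
v 2.384 -1.938 -3.559
v 2.339 -1.627 -3.079
v 2.095 -1.125 -3.215
v 2.167 -1.629 -3.993
v 0.576 -1.662 -3.221
v 0.971 -2.474 -3
v 0.865 -2.475 -3.565
v 0.621 -1.973 -3.701
v 0.876 -1.403 -2.804
v 1.272 -2.215 -2.584
v 1.652 -1.798 -2.476
v 1.407 -1.296 -2.612
v 0.793 -1.971 -2.787
v -2.746 -2.295 0.664
v -2.435 -2.183 1.189
v -3.344 -3.853 2.081
v -3.654 -3.965 1.556
v -2.687 -2.029 1.221
v -3.596 -3.699 2.113
v -2.952 -1.936 1.125
v -3.861 -3.606 2.018
v -3.17 -1.925 0.924
v -4.079 -3.595 1.816
v -3.29 -1.999 0.663
v -4.199 -3.669 1.555
v -3.286 -2.141 0.402
v -4.195 -3.81 1.295
v -3.158 -2.318 0.201
v -4.067 -3.987 1.094
v -2.936 -2.49 0.107
v -3.844 -4.159 0.999
v -2.67 -2.617 0.139
v -3.578 -4.287 1.032
v -2.421 -2.671 0.292
v -3.33 -4.34 1.185
v -2.247 -2.638 0.53
v -3.155 -4.308 1.423
v -2.187 -2.527 0.799
v -3.095 -4.197 1.691
v -2.255 -2.363 1.037
v -3.164 -4.033 1.929
f 2 1 5
f 2 5 3
f 3 5 6
f 3 6 4
f 5 1 7
f 5 7 6
f 6 7 8
f 6 8 4
f 7 1 9
f 7 9 8
f 8 9 10
f 8 10 4
f 9 1 11
f 9 11 10
f 10 11 12
f 10 12 4
f 11 1 13
f 11 13 12
f 12 13 14
f 12 14 4
f 13 1 15
f 13 15 14
f 14 15 16
f 14 16 4
f 15 1 17
f 15 17 16
f 16 17 18
f 16 18 4
f 17 1 19
f 17 19 18
f 18 19 20
f 18 20 4
f 19 1 21
f 19 21 20
f 20 21 22
f 20 22 4
f 21 1 23
f 21 23 22
f 22 23 24
f 22 24 4
f 23 1 25
f 23 25 24
f 24 25 26
f 24 26 4
f 25 1 27
f 25 27 26
f 26 27 28
f 26 28 4
f 27 1 29
f 27 29 28
f 28 29 30
f 28 30 4
f 29 1 31
f 29 31 30
f 30 31 32
f 30 32 4
f 31 1 2
f 31 2 32
f 32 2 3
f 32 3 4
f 34 33 37
f 34 37 35
f 35 37 38
f 35 38 36
f 37 33 39
f 37 39 38
f 38 39 40
f 38 40 36
f 39 33 41
f 39 41 40
f 40 41 42
f 40 42 36
f 41 33 43
f 41 43 42
f 42 43 44
f 42 44 36
f 43 33 45
f 43 45 44
f 44 45 46
f 44 46 36
f 45 33 47
f 45 47 46
f 46 47 48
f 46 48 36
f 47 33 49
f 47 49 48
f 48 49 50
f 48 50 36
f 49 33 51
f 49 51 50
f 50 51 52
f 50 52 36
f 51 33 53
f 51 53 52
f 52 53 54
f 52 54 36
f 53 33 55
f 53 55 54
f 54 55 56
f 54 56 36
f 55 33 57
f 55 57 56
f 56 57 58
f 56 58 36
f 57 33 34
f 57 34 58
f 58 34 35
f 58 35 36
f 59 96 75
f 96 70 99
f 75 99 64
f 96 99 75
f 59 75 71
f 75 64 76
f 71 76 60
f 75 76 71
f 59 71 80
f 71 60 81
f 80 81 66
f 71 81 80
f 59 80 92
f 80 66 95
f 92 95 69
f 80 95 92
f 59 92 96
f 92 69 100
f 96 100 70
f 92 100 96
f 60 76 87
f 76 64 90
f 87 90 68
f 76 90 87
f 64 99 77
f 99 70 98
f 77 98 63
f 99 98 77
f 70 100 97
f 100 69 93
f 97 93 61
f 100 93 97
f 69 95 94
f 95 66 82
f 94 82 65
f 95 82 94
f 66 81 86
f 81 60 83
f 86 83 67
f 81 83 86
f 62 88 74
f 88 68 89
f 74 89 63
f 88 89 74
f 62 74 72
f 74 63 73
f 72 73 61
f 74 73 72
f 62 72 79
f 72 61 78
f 79 78 65
f 72 78 79
f 62 79 84
f 79 65 85
f 84 85 67
f 79 85 84
f 62 84 88
f 84 67 91
f 88 91 68
f 84 91 88
f 63 89 77
f 89 68 90
f 77 90 64
f 89 90 77
f 61 73 97
f 73 63 98
f 97 98 70
f 73 98 97
f 65 78 94
f 78 61 93
f 94 93 69
f 78 93 94
f 67 85 86
f 85 65 82
f 86 82 66
f 85 82 86
f 68 91 87
f 91 67 83
f 87 83 60
f 91 83 87
f 102 101 105
f 102 105 103
f 103 105 106
f 103 106 104
f 105 101 107
f 105 107 106
f 106 107 108
f 106 108 104
f 107 101 109
f 107 109 108
f 108 109 110
f 108 110 104
f 109 101 111
f 109 111 110
f 110 111 112
f 110 112 104
f 111 101 113
f 111 113 112
f 112 113 114
f 112 114 104
f 113 101 115
f 113 115 114
f 114 115 116
f 114 116 104
f 115 101 117
f 115 117 116
f 116 117 118
f 116 118 104
f 117 101 119
f 117 119 118
f 118 119 120
f 118 120 104
f 119 101 121
f 119 121 120
f 120 121 122
f 120 122 104
f 121 101 123
f 121 123 122
f 122 123 124
f 122 124 104
f 123 101 125
f 123 125 124
f 124 125 126
f 124 126 104
f 125 101 127
f 125 127 126
f 126 127 128
f 126 128 104
f 127 101 102
f 127 102 128
f 128 102 103
f 128 103 104

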